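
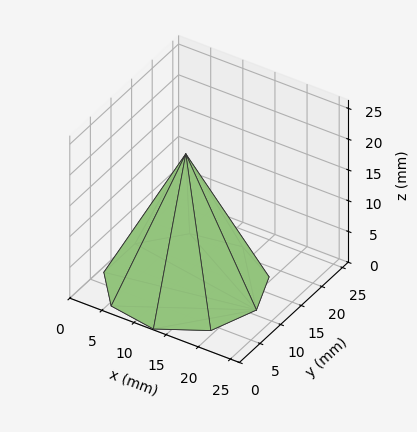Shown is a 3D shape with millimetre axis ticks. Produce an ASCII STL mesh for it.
Reading the render: the shape is a regular 9-sided pyramid, base circumscribed radius ≈ 11 mm, apex at z ≈ 21 mm (dimensions read to the nearest mm from the axis ticks). For the STL, each face is triangulated and given an outward normal.

solid part
  facet normal 0.0000 0.0000 -1.0000
    outer loop
      vertex 12.91 21.83 0.00
      vertex 19.43 18.07 0.00
      vertex 22.00 11.00 0.00
    endloop
  endfacet
  facet normal 0.0000 0.0000 -1.0000
    outer loop
      vertex 5.50 20.53 0.00
      vertex 12.91 21.83 0.00
      vertex 22.00 11.00 0.00
    endloop
  endfacet
  facet normal 0.0000 0.0000 -1.0000
    outer loop
      vertex 0.66 14.76 0.00
      vertex 5.50 20.53 0.00
      vertex 22.00 11.00 0.00
    endloop
  endfacet
  facet normal 0.0000 0.0000 -1.0000
    outer loop
      vertex 0.66 7.24 0.00
      vertex 0.66 14.76 0.00
      vertex 22.00 11.00 0.00
    endloop
  endfacet
  facet normal 0.0000 0.0000 -1.0000
    outer loop
      vertex 5.50 1.47 0.00
      vertex 0.66 7.24 0.00
      vertex 22.00 11.00 0.00
    endloop
  endfacet
  facet normal 0.0000 0.0000 -1.0000
    outer loop
      vertex 12.91 0.17 0.00
      vertex 5.50 1.47 0.00
      vertex 22.00 11.00 0.00
    endloop
  endfacet
  facet normal 0.0000 0.0000 -1.0000
    outer loop
      vertex 19.43 3.93 0.00
      vertex 12.91 0.17 0.00
      vertex 22.00 11.00 0.00
    endloop
  endfacet
  facet normal 0.8432 0.3065 0.4417
    outer loop
      vertex 22.00 11.00 0.00
      vertex 19.43 18.07 0.00
      vertex 11.00 11.00 21.00
    endloop
  endfacet
  facet normal 0.4482 0.7772 0.4416
    outer loop
      vertex 19.43 18.07 0.00
      vertex 12.91 21.83 0.00
      vertex 11.00 11.00 21.00
    endloop
  endfacet
  facet normal -0.1550 0.8837 0.4416
    outer loop
      vertex 12.91 21.83 0.00
      vertex 5.50 20.53 0.00
      vertex 11.00 11.00 21.00
    endloop
  endfacet
  facet normal -0.6874 0.5766 0.4417
    outer loop
      vertex 5.50 20.53 0.00
      vertex 0.66 14.76 0.00
      vertex 11.00 11.00 21.00
    endloop
  endfacet
  facet normal -0.8971 0.0000 0.4417
    outer loop
      vertex 0.66 14.76 0.00
      vertex 0.66 7.24 0.00
      vertex 11.00 11.00 21.00
    endloop
  endfacet
  facet normal -0.6874 -0.5766 0.4417
    outer loop
      vertex 0.66 7.24 0.00
      vertex 5.50 1.47 0.00
      vertex 11.00 11.00 21.00
    endloop
  endfacet
  facet normal -0.1550 -0.8837 0.4416
    outer loop
      vertex 5.50 1.47 0.00
      vertex 12.91 0.17 0.00
      vertex 11.00 11.00 21.00
    endloop
  endfacet
  facet normal 0.4482 -0.7772 0.4416
    outer loop
      vertex 12.91 0.17 0.00
      vertex 19.43 3.93 0.00
      vertex 11.00 11.00 21.00
    endloop
  endfacet
  facet normal 0.8432 -0.3065 0.4417
    outer loop
      vertex 19.43 3.93 0.00
      vertex 22.00 11.00 0.00
      vertex 11.00 11.00 21.00
    endloop
  endfacet
endsolid part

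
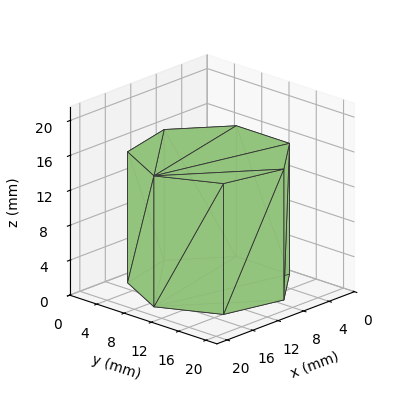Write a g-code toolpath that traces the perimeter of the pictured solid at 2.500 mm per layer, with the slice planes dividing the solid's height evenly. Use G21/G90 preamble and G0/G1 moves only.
Reading the render: the shape is a regular 7-sided prism (a cylinder approximated with 7 flat sides), circumscribed radius ≈ 9 mm, height ≈ 15 mm (dimensions read to the nearest mm from the axis ticks). For the g-code, the solid's height is divided into equal slices at the stated Δz and each level perimeter traced with G1 moves after a G0 lift.

; perimeter-only toolpath
G21 ; units = mm
G90 ; absolute positioning
G28 ; home
; layer 1
G0 Z2.500
G0 X18.000 Y9.000
G1 X14.611 Y16.036
G1 X6.997 Y17.774
G1 X0.891 Y12.905
G1 X0.891 Y5.095
G1 X6.997 Y0.226
G1 X14.611 Y1.964
G1 X18.000 Y9.000
; layer 2
G0 Z5.000
G0 X18.000 Y9.000
G1 X14.611 Y16.036
G1 X6.997 Y17.774
G1 X0.891 Y12.905
G1 X0.891 Y5.095
G1 X6.997 Y0.226
G1 X14.611 Y1.964
G1 X18.000 Y9.000
; layer 3
G0 Z7.500
G0 X18.000 Y9.000
G1 X14.611 Y16.036
G1 X6.997 Y17.774
G1 X0.891 Y12.905
G1 X0.891 Y5.095
G1 X6.997 Y0.226
G1 X14.611 Y1.964
G1 X18.000 Y9.000
; layer 4
G0 Z10.000
G0 X18.000 Y9.000
G1 X14.611 Y16.036
G1 X6.997 Y17.774
G1 X0.891 Y12.905
G1 X0.891 Y5.095
G1 X6.997 Y0.226
G1 X14.611 Y1.964
G1 X18.000 Y9.000
; layer 5
G0 Z12.500
G0 X18.000 Y9.000
G1 X14.611 Y16.036
G1 X6.997 Y17.774
G1 X0.891 Y12.905
G1 X0.891 Y5.095
G1 X6.997 Y0.226
G1 X14.611 Y1.964
G1 X18.000 Y9.000
; layer 6
G0 Z15.000
G0 X18.000 Y9.000
G1 X14.611 Y16.036
G1 X6.997 Y17.774
G1 X0.891 Y12.905
G1 X0.891 Y5.095
G1 X6.997 Y0.226
G1 X14.611 Y1.964
G1 X18.000 Y9.000
M2 ; end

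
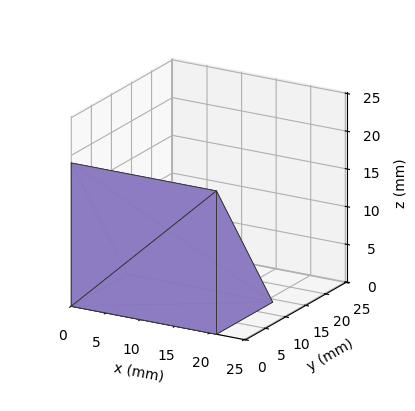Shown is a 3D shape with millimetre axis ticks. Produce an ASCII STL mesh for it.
Reading the render: the shape is a wedge (ramp): 21 × 14 mm base, rising to 19 mm along the y=0 edge and sloping linearly to z=0 at y=14 (dimensions read to the nearest mm from the axis ticks). For the STL, each face is triangulated and given an outward normal.

solid part
  facet normal 0.0000 0.0000 -1.0000
    outer loop
      vertex 21.00 14.00 0.00
      vertex 21.00 0.00 0.00
      vertex 0.00 0.00 0.00
    endloop
  endfacet
  facet normal 0.0000 0.0000 -1.0000
    outer loop
      vertex 0.00 14.00 0.00
      vertex 21.00 14.00 0.00
      vertex 0.00 0.00 0.00
    endloop
  endfacet
  facet normal 0.0000 -1.0000 0.0000
    outer loop
      vertex 0.00 0.00 0.00
      vertex 21.00 0.00 0.00
      vertex 21.00 0.00 19.00
    endloop
  endfacet
  facet normal 0.0000 -1.0000 0.0000
    outer loop
      vertex 0.00 0.00 0.00
      vertex 21.00 0.00 19.00
      vertex 0.00 0.00 19.00
    endloop
  endfacet
  facet normal 0.0000 0.8051 0.5932
    outer loop
      vertex 0.00 0.00 19.00
      vertex 21.00 0.00 19.00
      vertex 21.00 14.00 0.00
    endloop
  endfacet
  facet normal 0.0000 0.8051 0.5932
    outer loop
      vertex 0.00 0.00 19.00
      vertex 21.00 14.00 0.00
      vertex 0.00 14.00 0.00
    endloop
  endfacet
  facet normal -1.0000 0.0000 0.0000
    outer loop
      vertex 0.00 0.00 19.00
      vertex 0.00 14.00 0.00
      vertex 0.00 0.00 0.00
    endloop
  endfacet
  facet normal 1.0000 0.0000 0.0000
    outer loop
      vertex 21.00 0.00 0.00
      vertex 21.00 14.00 0.00
      vertex 21.00 0.00 19.00
    endloop
  endfacet
endsolid part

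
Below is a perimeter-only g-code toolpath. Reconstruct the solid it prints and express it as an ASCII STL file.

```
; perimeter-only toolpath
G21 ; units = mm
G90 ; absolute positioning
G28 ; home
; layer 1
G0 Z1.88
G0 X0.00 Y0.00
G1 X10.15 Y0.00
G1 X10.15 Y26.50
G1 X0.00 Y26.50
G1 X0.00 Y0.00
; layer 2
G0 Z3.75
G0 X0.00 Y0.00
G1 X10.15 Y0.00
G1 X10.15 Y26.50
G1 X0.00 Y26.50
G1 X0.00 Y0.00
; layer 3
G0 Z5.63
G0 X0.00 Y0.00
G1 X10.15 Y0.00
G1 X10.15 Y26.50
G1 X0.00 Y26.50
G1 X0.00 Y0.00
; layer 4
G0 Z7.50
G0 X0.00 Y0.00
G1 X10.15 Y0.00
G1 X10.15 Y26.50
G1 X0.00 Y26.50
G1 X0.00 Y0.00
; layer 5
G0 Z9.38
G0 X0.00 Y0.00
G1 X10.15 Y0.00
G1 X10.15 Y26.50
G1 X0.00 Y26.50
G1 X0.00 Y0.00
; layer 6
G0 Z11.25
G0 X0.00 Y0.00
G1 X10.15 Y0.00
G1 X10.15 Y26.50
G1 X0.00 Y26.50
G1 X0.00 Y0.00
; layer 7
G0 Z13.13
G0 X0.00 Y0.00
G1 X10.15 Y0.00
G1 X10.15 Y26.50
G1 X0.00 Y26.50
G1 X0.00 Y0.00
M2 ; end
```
solid part
  facet normal 0.0000 0.0000 -1.0000
    outer loop
      vertex 10.15 26.50 0.00
      vertex 10.15 0.00 0.00
      vertex 0.00 0.00 0.00
    endloop
  endfacet
  facet normal 0.0000 0.0000 -1.0000
    outer loop
      vertex 0.00 26.50 0.00
      vertex 10.15 26.50 0.00
      vertex 0.00 0.00 0.00
    endloop
  endfacet
  facet normal 0.0000 0.0000 1.0000
    outer loop
      vertex 0.00 0.00 13.13
      vertex 10.15 0.00 13.13
      vertex 10.15 26.50 13.13
    endloop
  endfacet
  facet normal 0.0000 0.0000 1.0000
    outer loop
      vertex 0.00 0.00 13.13
      vertex 10.15 26.50 13.13
      vertex 0.00 26.50 13.13
    endloop
  endfacet
  facet normal 0.0000 -1.0000 0.0000
    outer loop
      vertex 0.00 0.00 0.00
      vertex 10.15 0.00 0.00
      vertex 10.15 0.00 13.13
    endloop
  endfacet
  facet normal 0.0000 -1.0000 0.0000
    outer loop
      vertex 0.00 0.00 0.00
      vertex 10.15 0.00 13.13
      vertex 0.00 0.00 13.13
    endloop
  endfacet
  facet normal 0.0000 1.0000 0.0000
    outer loop
      vertex 10.15 26.50 13.13
      vertex 10.15 26.50 0.00
      vertex 0.00 26.50 0.00
    endloop
  endfacet
  facet normal 0.0000 1.0000 0.0000
    outer loop
      vertex 0.00 26.50 13.13
      vertex 10.15 26.50 13.13
      vertex 0.00 26.50 0.00
    endloop
  endfacet
  facet normal -1.0000 0.0000 0.0000
    outer loop
      vertex 0.00 26.50 13.13
      vertex 0.00 26.50 0.00
      vertex 0.00 0.00 0.00
    endloop
  endfacet
  facet normal -1.0000 0.0000 0.0000
    outer loop
      vertex 0.00 0.00 13.13
      vertex 0.00 26.50 13.13
      vertex 0.00 0.00 0.00
    endloop
  endfacet
  facet normal 1.0000 0.0000 0.0000
    outer loop
      vertex 10.15 0.00 0.00
      vertex 10.15 26.50 0.00
      vertex 10.15 26.50 13.13
    endloop
  endfacet
  facet normal 1.0000 0.0000 0.0000
    outer loop
      vertex 10.15 0.00 0.00
      vertex 10.15 26.50 13.13
      vertex 10.15 0.00 13.13
    endloop
  endfacet
endsolid part

The G0 Z moves step by Δz≈1.88 mm. Every layer's G1 loop is the same polygon, so the solid is a straight extrusion of it from z=0 to z≈13.1. Closing with flat bottom and top caps and triangulating gives 12 facets — a rectangular box, roughly 10.2 × 26.5 mm footprint and 13.1 mm tall.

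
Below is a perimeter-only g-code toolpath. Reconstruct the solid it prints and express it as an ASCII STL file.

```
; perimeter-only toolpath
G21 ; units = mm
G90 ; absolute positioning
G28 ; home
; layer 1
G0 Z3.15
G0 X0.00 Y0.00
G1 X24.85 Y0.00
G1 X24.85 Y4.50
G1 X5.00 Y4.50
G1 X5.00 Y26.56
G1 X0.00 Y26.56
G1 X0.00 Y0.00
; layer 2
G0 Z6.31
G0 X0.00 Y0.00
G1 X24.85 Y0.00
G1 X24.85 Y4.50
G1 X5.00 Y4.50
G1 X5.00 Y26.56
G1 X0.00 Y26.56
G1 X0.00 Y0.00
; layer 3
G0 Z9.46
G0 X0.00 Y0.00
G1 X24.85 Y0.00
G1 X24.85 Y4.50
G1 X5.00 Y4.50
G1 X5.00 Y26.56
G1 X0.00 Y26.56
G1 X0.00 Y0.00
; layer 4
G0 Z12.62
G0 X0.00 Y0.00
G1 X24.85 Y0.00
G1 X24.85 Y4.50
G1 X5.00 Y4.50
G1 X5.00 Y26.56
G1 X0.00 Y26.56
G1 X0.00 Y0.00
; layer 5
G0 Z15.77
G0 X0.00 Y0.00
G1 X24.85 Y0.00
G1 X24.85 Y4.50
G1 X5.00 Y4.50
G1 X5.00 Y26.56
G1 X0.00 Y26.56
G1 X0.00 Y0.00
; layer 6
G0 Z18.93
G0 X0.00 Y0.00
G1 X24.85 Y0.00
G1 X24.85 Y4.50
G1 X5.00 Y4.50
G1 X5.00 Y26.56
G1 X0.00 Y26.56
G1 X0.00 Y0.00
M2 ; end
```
solid part
  facet normal 0.0000 0.0000 -1.0000
    outer loop
      vertex 24.85 4.50 0.00
      vertex 24.85 0.00 0.00
      vertex 0.00 0.00 0.00
    endloop
  endfacet
  facet normal 0.0000 0.0000 -1.0000
    outer loop
      vertex 5.00 4.50 0.00
      vertex 24.85 4.50 0.00
      vertex 0.00 0.00 0.00
    endloop
  endfacet
  facet normal 0.0000 0.0000 -1.0000
    outer loop
      vertex 5.00 26.56 0.00
      vertex 5.00 4.50 0.00
      vertex 0.00 0.00 0.00
    endloop
  endfacet
  facet normal 0.0000 0.0000 -1.0000
    outer loop
      vertex 0.00 26.56 0.00
      vertex 5.00 26.56 0.00
      vertex 0.00 0.00 0.00
    endloop
  endfacet
  facet normal 0.0000 0.0000 1.0000
    outer loop
      vertex 0.00 0.00 18.93
      vertex 24.85 0.00 18.93
      vertex 24.85 4.50 18.93
    endloop
  endfacet
  facet normal 0.0000 0.0000 1.0000
    outer loop
      vertex 0.00 0.00 18.93
      vertex 24.85 4.50 18.93
      vertex 5.00 4.50 18.93
    endloop
  endfacet
  facet normal 0.0000 0.0000 1.0000
    outer loop
      vertex 0.00 0.00 18.93
      vertex 5.00 4.50 18.93
      vertex 5.00 26.56 18.93
    endloop
  endfacet
  facet normal 0.0000 0.0000 1.0000
    outer loop
      vertex 0.00 0.00 18.93
      vertex 5.00 26.56 18.93
      vertex 0.00 26.56 18.93
    endloop
  endfacet
  facet normal 0.0000 -1.0000 0.0000
    outer loop
      vertex 0.00 0.00 0.00
      vertex 24.85 0.00 0.00
      vertex 24.85 0.00 18.93
    endloop
  endfacet
  facet normal 0.0000 -1.0000 0.0000
    outer loop
      vertex 0.00 0.00 0.00
      vertex 24.85 0.00 18.93
      vertex 0.00 0.00 18.93
    endloop
  endfacet
  facet normal 1.0000 0.0000 0.0000
    outer loop
      vertex 24.85 0.00 0.00
      vertex 24.85 4.50 0.00
      vertex 24.85 4.50 18.93
    endloop
  endfacet
  facet normal 1.0000 0.0000 0.0000
    outer loop
      vertex 24.85 0.00 0.00
      vertex 24.85 4.50 18.93
      vertex 24.85 0.00 18.93
    endloop
  endfacet
  facet normal 0.0000 1.0000 0.0000
    outer loop
      vertex 24.85 4.50 0.00
      vertex 5.00 4.50 0.00
      vertex 5.00 4.50 18.93
    endloop
  endfacet
  facet normal 0.0000 1.0000 0.0000
    outer loop
      vertex 24.85 4.50 0.00
      vertex 5.00 4.50 18.93
      vertex 24.85 4.50 18.93
    endloop
  endfacet
  facet normal 1.0000 0.0000 0.0000
    outer loop
      vertex 5.00 4.50 0.00
      vertex 5.00 26.56 0.00
      vertex 5.00 26.56 18.93
    endloop
  endfacet
  facet normal 1.0000 0.0000 0.0000
    outer loop
      vertex 5.00 4.50 0.00
      vertex 5.00 26.56 18.93
      vertex 5.00 4.50 18.93
    endloop
  endfacet
  facet normal 0.0000 1.0000 0.0000
    outer loop
      vertex 5.00 26.56 0.00
      vertex 0.00 26.56 0.00
      vertex 0.00 26.56 18.93
    endloop
  endfacet
  facet normal 0.0000 1.0000 0.0000
    outer loop
      vertex 5.00 26.56 0.00
      vertex 0.00 26.56 18.93
      vertex 5.00 26.56 18.93
    endloop
  endfacet
  facet normal -1.0000 0.0000 0.0000
    outer loop
      vertex 0.00 26.56 0.00
      vertex 0.00 0.00 0.00
      vertex 0.00 0.00 18.93
    endloop
  endfacet
  facet normal -1.0000 0.0000 0.0000
    outer loop
      vertex 0.00 26.56 0.00
      vertex 0.00 0.00 18.93
      vertex 0.00 26.56 18.93
    endloop
  endfacet
endsolid part

The G0 Z moves step by Δz≈3.15 mm. Every layer's G1 loop is the same polygon, so the solid is a straight extrusion of it from z=0 to z≈18.9. Closing with flat bottom and top caps and triangulating gives 20 facets — an L-shaped prism: outer 24.9 × 26.6 mm, arm thicknesses ≈ 4.5 mm (horizontal) and 5 mm (vertical), extruded 18.9 mm in z.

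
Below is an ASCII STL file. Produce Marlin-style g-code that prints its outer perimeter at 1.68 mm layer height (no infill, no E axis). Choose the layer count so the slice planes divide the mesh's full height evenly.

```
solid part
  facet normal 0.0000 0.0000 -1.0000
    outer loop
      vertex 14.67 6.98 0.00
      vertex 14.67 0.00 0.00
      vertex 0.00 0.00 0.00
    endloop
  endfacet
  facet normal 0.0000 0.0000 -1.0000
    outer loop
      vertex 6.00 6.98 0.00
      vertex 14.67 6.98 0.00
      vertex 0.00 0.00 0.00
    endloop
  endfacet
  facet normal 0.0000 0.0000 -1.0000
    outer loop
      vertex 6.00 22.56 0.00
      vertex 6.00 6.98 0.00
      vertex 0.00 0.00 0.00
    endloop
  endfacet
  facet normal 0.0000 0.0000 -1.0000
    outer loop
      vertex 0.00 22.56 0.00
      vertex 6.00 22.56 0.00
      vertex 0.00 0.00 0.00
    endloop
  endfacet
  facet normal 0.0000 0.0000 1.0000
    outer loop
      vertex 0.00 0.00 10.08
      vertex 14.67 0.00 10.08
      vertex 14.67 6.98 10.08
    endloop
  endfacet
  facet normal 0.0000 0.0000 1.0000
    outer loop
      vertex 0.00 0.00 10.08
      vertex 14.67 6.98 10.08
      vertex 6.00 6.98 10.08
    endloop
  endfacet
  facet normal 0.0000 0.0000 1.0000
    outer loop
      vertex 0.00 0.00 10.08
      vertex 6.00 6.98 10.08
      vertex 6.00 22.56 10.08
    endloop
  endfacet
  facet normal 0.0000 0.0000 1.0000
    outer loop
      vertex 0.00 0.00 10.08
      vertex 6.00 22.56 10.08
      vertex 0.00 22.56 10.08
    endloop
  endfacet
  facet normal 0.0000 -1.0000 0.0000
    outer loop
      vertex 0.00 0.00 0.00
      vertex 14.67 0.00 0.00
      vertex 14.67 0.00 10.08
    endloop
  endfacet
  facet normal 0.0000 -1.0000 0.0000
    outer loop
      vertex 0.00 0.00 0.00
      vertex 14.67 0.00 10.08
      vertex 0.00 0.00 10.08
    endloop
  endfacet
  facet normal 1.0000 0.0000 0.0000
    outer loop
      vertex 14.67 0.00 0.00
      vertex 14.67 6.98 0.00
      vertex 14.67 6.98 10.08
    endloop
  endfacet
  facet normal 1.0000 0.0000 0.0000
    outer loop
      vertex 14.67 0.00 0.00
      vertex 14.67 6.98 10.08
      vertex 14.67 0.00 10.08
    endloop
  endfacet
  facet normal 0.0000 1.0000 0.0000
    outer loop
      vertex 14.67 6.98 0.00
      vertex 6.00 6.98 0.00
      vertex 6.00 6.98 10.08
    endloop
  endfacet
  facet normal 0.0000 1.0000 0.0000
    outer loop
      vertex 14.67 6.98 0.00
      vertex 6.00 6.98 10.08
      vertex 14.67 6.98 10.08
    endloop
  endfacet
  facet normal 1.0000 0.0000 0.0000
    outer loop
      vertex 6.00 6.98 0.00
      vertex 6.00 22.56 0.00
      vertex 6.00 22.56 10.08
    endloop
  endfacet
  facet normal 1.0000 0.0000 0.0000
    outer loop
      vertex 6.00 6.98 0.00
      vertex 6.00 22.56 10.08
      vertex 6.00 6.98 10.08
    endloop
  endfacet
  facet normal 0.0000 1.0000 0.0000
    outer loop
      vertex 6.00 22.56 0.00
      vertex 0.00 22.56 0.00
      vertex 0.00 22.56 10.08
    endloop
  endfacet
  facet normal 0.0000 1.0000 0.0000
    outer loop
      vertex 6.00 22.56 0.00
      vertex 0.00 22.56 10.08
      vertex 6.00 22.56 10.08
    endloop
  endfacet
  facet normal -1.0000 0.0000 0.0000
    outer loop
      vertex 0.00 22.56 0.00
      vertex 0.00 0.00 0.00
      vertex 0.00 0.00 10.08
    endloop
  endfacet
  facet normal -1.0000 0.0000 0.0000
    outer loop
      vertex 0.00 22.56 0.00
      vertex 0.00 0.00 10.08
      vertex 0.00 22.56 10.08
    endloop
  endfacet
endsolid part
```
; perimeter-only toolpath
G21 ; units = mm
G90 ; absolute positioning
G28 ; home
; layer 1
G0 Z1.68
G0 X0.00 Y0.00
G1 X14.67 Y0.00
G1 X14.67 Y6.98
G1 X6.00 Y6.98
G1 X6.00 Y22.56
G1 X0.00 Y22.56
G1 X0.00 Y0.00
; layer 2
G0 Z3.36
G0 X0.00 Y0.00
G1 X14.67 Y0.00
G1 X14.67 Y6.98
G1 X6.00 Y6.98
G1 X6.00 Y22.56
G1 X0.00 Y22.56
G1 X0.00 Y0.00
; layer 3
G0 Z5.04
G0 X0.00 Y0.00
G1 X14.67 Y0.00
G1 X14.67 Y6.98
G1 X6.00 Y6.98
G1 X6.00 Y22.56
G1 X0.00 Y22.56
G1 X0.00 Y0.00
; layer 4
G0 Z6.72
G0 X0.00 Y0.00
G1 X14.67 Y0.00
G1 X14.67 Y6.98
G1 X6.00 Y6.98
G1 X6.00 Y22.56
G1 X0.00 Y22.56
G1 X0.00 Y0.00
; layer 5
G0 Z8.40
G0 X0.00 Y0.00
G1 X14.67 Y0.00
G1 X14.67 Y6.98
G1 X6.00 Y6.98
G1 X6.00 Y22.56
G1 X0.00 Y22.56
G1 X0.00 Y0.00
; layer 6
G0 Z10.08
G0 X0.00 Y0.00
G1 X14.67 Y0.00
G1 X14.67 Y6.98
G1 X6.00 Y6.98
G1 X6.00 Y22.56
G1 X0.00 Y22.56
G1 X0.00 Y0.00
M2 ; end

The solid is an L-shaped prism: outer 14.7 × 22.6 mm, arm thicknesses ≈ 6.98 mm (horizontal) and 6 mm (vertical), extruded 10.1 mm in z. Slicing at Δz = 1.68 mm — 6 equal slices spanning the solid's height, so layer i sits at z = i·h/6 — gives 6 non-empty perimeters. Each is a 6-segment closed polygon; G0 lifts to the layer z and rapids to the start vertex, then G1 traces the edges.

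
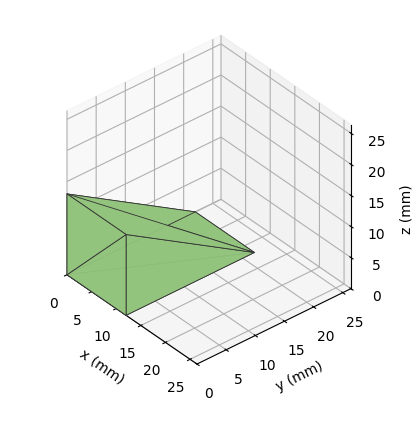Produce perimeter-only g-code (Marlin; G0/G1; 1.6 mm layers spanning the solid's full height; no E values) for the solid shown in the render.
Reading the render: the shape is a wedge (ramp): 12 × 22 mm base, rising to 13 mm along the y=0 edge and sloping linearly to z=0 at y=22 (dimensions read to the nearest mm from the axis ticks). For the g-code, the solid's height is divided into equal slices at the stated Δz and each level perimeter traced with G1 moves after a G0 lift.

; perimeter-only toolpath
G21 ; units = mm
G90 ; absolute positioning
G28 ; home
; layer 1
G0 Z1.6
G0 X0.0 Y0.0
G1 X12.0 Y0.0
G1 X12.0 Y19.2
G1 X0.0 Y19.2
G1 X0.0 Y0.0
; layer 2
G0 Z3.2
G0 X0.0 Y0.0
G1 X12.0 Y0.0
G1 X12.0 Y16.5
G1 X0.0 Y16.5
G1 X0.0 Y0.0
; layer 3
G0 Z4.9
G0 X0.0 Y0.0
G1 X12.0 Y0.0
G1 X12.0 Y13.8
G1 X0.0 Y13.8
G1 X0.0 Y0.0
; layer 4
G0 Z6.5
G0 X0.0 Y0.0
G1 X12.0 Y0.0
G1 X12.0 Y11.0
G1 X0.0 Y11.0
G1 X0.0 Y0.0
; layer 5
G0 Z8.1
G0 X0.0 Y0.0
G1 X12.0 Y0.0
G1 X12.0 Y8.2
G1 X0.0 Y8.2
G1 X0.0 Y0.0
; layer 6
G0 Z9.8
G0 X0.0 Y0.0
G1 X12.0 Y0.0
G1 X12.0 Y5.5
G1 X0.0 Y5.5
G1 X0.0 Y0.0
; layer 7
G0 Z11.4
G0 X0.0 Y0.0
G1 X12.0 Y0.0
G1 X12.0 Y2.8
G1 X0.0 Y2.8
G1 X0.0 Y0.0
M2 ; end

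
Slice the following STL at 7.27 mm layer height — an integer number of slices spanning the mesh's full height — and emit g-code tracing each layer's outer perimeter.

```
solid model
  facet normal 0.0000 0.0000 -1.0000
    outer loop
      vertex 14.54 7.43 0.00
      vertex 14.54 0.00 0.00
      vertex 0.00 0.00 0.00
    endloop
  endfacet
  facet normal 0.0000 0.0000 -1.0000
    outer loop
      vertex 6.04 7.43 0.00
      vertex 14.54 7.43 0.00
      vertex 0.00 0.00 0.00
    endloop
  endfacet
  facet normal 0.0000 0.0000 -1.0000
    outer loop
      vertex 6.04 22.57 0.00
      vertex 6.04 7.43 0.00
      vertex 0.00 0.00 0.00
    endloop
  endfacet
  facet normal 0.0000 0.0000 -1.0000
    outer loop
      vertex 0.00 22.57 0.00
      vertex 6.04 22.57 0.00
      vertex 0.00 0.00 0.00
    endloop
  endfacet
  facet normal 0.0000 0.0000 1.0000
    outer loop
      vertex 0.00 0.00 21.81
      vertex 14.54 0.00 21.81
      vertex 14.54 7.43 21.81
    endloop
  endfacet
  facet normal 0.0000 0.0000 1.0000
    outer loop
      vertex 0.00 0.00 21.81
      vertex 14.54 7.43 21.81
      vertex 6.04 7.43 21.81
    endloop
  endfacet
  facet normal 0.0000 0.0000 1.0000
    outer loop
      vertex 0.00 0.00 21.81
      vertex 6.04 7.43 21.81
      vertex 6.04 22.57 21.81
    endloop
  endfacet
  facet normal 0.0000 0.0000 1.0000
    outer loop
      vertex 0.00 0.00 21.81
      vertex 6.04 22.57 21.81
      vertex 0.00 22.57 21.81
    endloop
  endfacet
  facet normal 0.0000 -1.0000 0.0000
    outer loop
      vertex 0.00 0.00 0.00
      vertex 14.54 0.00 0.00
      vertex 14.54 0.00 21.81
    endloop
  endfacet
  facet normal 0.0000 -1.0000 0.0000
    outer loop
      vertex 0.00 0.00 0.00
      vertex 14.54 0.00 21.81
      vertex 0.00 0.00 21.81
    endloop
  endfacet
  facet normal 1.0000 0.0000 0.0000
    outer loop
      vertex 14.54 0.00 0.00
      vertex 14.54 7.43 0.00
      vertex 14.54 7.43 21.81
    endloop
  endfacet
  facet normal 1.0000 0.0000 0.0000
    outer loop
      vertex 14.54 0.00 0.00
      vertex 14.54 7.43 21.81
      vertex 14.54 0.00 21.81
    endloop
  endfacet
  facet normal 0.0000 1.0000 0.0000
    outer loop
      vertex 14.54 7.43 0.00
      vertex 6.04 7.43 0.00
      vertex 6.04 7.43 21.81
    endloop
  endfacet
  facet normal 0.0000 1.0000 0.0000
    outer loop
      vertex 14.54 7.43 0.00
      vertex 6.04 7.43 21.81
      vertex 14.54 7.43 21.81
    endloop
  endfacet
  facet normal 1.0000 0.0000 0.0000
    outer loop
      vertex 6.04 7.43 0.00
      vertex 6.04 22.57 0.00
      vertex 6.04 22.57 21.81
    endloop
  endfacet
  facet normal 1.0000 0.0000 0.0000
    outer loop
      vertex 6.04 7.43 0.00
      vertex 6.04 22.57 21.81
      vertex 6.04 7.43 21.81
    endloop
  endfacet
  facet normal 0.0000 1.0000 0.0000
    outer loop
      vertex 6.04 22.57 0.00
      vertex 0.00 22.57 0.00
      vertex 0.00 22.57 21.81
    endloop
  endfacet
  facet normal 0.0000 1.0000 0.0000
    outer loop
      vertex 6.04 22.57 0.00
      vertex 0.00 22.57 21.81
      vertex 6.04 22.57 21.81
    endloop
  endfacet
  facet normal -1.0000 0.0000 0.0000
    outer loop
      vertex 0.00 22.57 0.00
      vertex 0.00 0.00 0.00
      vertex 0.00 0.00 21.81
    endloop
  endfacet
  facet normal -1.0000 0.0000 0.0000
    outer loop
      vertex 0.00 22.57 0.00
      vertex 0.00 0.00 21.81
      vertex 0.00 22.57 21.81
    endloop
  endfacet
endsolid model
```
; perimeter-only toolpath
G21 ; units = mm
G90 ; absolute positioning
G28 ; home
; layer 1
G0 Z7.27
G0 X0.00 Y0.00
G1 X14.54 Y0.00
G1 X14.54 Y7.43
G1 X6.04 Y7.43
G1 X6.04 Y22.57
G1 X0.00 Y22.57
G1 X0.00 Y0.00
; layer 2
G0 Z14.54
G0 X0.00 Y0.00
G1 X14.54 Y0.00
G1 X14.54 Y7.43
G1 X6.04 Y7.43
G1 X6.04 Y22.57
G1 X0.00 Y22.57
G1 X0.00 Y0.00
; layer 3
G0 Z21.81
G0 X0.00 Y0.00
G1 X14.54 Y0.00
G1 X14.54 Y7.43
G1 X6.04 Y7.43
G1 X6.04 Y22.57
G1 X0.00 Y22.57
G1 X0.00 Y0.00
M2 ; end

The solid is an L-shaped prism: outer 14.5 × 22.6 mm, arm thicknesses ≈ 7.43 mm (horizontal) and 6.04 mm (vertical), extruded 21.8 mm in z. Slicing at Δz = 7.27 mm — 3 equal slices spanning the solid's height, so layer i sits at z = i·h/3 — gives 3 non-empty perimeters. Each is a 6-segment closed polygon; G0 lifts to the layer z and rapids to the start vertex, then G1 traces the edges.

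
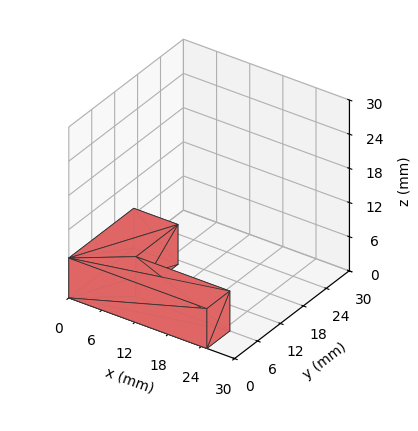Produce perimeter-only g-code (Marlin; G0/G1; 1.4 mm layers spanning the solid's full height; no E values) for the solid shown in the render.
Reading the render: the shape is an L-shaped prism: outer 25 × 17 mm, arm thicknesses ≈ 6 mm (horizontal) and 8 mm (vertical), extruded 7 mm in z (dimensions read to the nearest mm from the axis ticks). For the g-code, the solid's height is divided into equal slices at the stated Δz and each level perimeter traced with G1 moves after a G0 lift.

; perimeter-only toolpath
G21 ; units = mm
G90 ; absolute positioning
G28 ; home
; layer 1
G0 Z1.4
G0 X0.0 Y0.0
G1 X25.0 Y0.0
G1 X25.0 Y6.0
G1 X8.0 Y6.0
G1 X8.0 Y17.0
G1 X0.0 Y17.0
G1 X0.0 Y0.0
; layer 2
G0 Z2.8
G0 X0.0 Y0.0
G1 X25.0 Y0.0
G1 X25.0 Y6.0
G1 X8.0 Y6.0
G1 X8.0 Y17.0
G1 X0.0 Y17.0
G1 X0.0 Y0.0
; layer 3
G0 Z4.2
G0 X0.0 Y0.0
G1 X25.0 Y0.0
G1 X25.0 Y6.0
G1 X8.0 Y6.0
G1 X8.0 Y17.0
G1 X0.0 Y17.0
G1 X0.0 Y0.0
; layer 4
G0 Z5.6
G0 X0.0 Y0.0
G1 X25.0 Y0.0
G1 X25.0 Y6.0
G1 X8.0 Y6.0
G1 X8.0 Y17.0
G1 X0.0 Y17.0
G1 X0.0 Y0.0
; layer 5
G0 Z7.0
G0 X0.0 Y0.0
G1 X25.0 Y0.0
G1 X25.0 Y6.0
G1 X8.0 Y6.0
G1 X8.0 Y17.0
G1 X0.0 Y17.0
G1 X0.0 Y0.0
M2 ; end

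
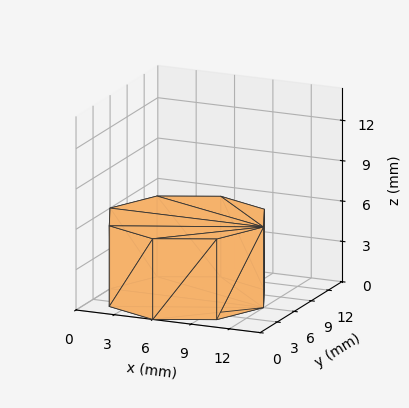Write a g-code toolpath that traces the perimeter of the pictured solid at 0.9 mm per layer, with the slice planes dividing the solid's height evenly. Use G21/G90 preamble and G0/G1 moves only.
Reading the render: the shape is a regular 8-sided prism (a cylinder approximated with 8 flat sides), circumscribed radius ≈ 6 mm, height ≈ 6 mm (dimensions read to the nearest mm from the axis ticks). For the g-code, the solid's height is divided into equal slices at the stated Δz and each level perimeter traced with G1 moves after a G0 lift.

; perimeter-only toolpath
G21 ; units = mm
G90 ; absolute positioning
G28 ; home
; layer 1
G0 Z0.9
G0 X12.0 Y6.0
G1 X10.2 Y10.2
G1 X6.0 Y12.0
G1 X1.8 Y10.2
G1 X0.0 Y6.0
G1 X1.8 Y1.8
G1 X6.0 Y0.0
G1 X10.2 Y1.8
G1 X12.0 Y6.0
; layer 2
G0 Z1.7
G0 X12.0 Y6.0
G1 X10.2 Y10.2
G1 X6.0 Y12.0
G1 X1.8 Y10.2
G1 X0.0 Y6.0
G1 X1.8 Y1.8
G1 X6.0 Y0.0
G1 X10.2 Y1.8
G1 X12.0 Y6.0
; layer 3
G0 Z2.6
G0 X12.0 Y6.0
G1 X10.2 Y10.2
G1 X6.0 Y12.0
G1 X1.8 Y10.2
G1 X0.0 Y6.0
G1 X1.8 Y1.8
G1 X6.0 Y0.0
G1 X10.2 Y1.8
G1 X12.0 Y6.0
; layer 4
G0 Z3.4
G0 X12.0 Y6.0
G1 X10.2 Y10.2
G1 X6.0 Y12.0
G1 X1.8 Y10.2
G1 X0.0 Y6.0
G1 X1.8 Y1.8
G1 X6.0 Y0.0
G1 X10.2 Y1.8
G1 X12.0 Y6.0
; layer 5
G0 Z4.3
G0 X12.0 Y6.0
G1 X10.2 Y10.2
G1 X6.0 Y12.0
G1 X1.8 Y10.2
G1 X0.0 Y6.0
G1 X1.8 Y1.8
G1 X6.0 Y0.0
G1 X10.2 Y1.8
G1 X12.0 Y6.0
; layer 6
G0 Z5.1
G0 X12.0 Y6.0
G1 X10.2 Y10.2
G1 X6.0 Y12.0
G1 X1.8 Y10.2
G1 X0.0 Y6.0
G1 X1.8 Y1.8
G1 X6.0 Y0.0
G1 X10.2 Y1.8
G1 X12.0 Y6.0
; layer 7
G0 Z6.0
G0 X12.0 Y6.0
G1 X10.2 Y10.2
G1 X6.0 Y12.0
G1 X1.8 Y10.2
G1 X0.0 Y6.0
G1 X1.8 Y1.8
G1 X6.0 Y0.0
G1 X10.2 Y1.8
G1 X12.0 Y6.0
M2 ; end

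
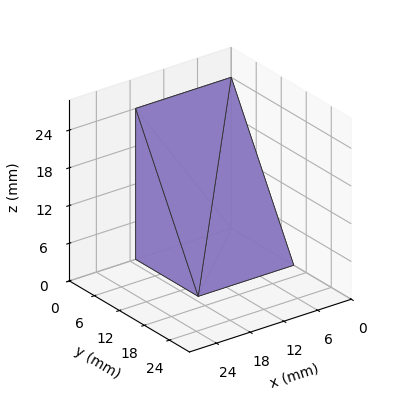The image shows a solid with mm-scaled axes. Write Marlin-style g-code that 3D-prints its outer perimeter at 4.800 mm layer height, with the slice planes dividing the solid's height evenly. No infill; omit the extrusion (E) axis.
Reading the render: the shape is a wedge (ramp): 17 × 15 mm base, rising to 24 mm along the y=0 edge and sloping linearly to z=0 at y=15 (dimensions read to the nearest mm from the axis ticks). For the g-code, the solid's height is divided into equal slices at the stated Δz and each level perimeter traced with G1 moves after a G0 lift.

; perimeter-only toolpath
G21 ; units = mm
G90 ; absolute positioning
G28 ; home
; layer 1
G0 Z4.800
G0 X0.000 Y0.000
G1 X17.000 Y0.000
G1 X17.000 Y12.000
G1 X0.000 Y12.000
G1 X0.000 Y0.000
; layer 2
G0 Z9.600
G0 X0.000 Y0.000
G1 X17.000 Y0.000
G1 X17.000 Y9.000
G1 X0.000 Y9.000
G1 X0.000 Y0.000
; layer 3
G0 Z14.400
G0 X0.000 Y0.000
G1 X17.000 Y0.000
G1 X17.000 Y6.000
G1 X0.000 Y6.000
G1 X0.000 Y0.000
; layer 4
G0 Z19.200
G0 X0.000 Y0.000
G1 X17.000 Y0.000
G1 X17.000 Y3.000
G1 X0.000 Y3.000
G1 X0.000 Y0.000
M2 ; end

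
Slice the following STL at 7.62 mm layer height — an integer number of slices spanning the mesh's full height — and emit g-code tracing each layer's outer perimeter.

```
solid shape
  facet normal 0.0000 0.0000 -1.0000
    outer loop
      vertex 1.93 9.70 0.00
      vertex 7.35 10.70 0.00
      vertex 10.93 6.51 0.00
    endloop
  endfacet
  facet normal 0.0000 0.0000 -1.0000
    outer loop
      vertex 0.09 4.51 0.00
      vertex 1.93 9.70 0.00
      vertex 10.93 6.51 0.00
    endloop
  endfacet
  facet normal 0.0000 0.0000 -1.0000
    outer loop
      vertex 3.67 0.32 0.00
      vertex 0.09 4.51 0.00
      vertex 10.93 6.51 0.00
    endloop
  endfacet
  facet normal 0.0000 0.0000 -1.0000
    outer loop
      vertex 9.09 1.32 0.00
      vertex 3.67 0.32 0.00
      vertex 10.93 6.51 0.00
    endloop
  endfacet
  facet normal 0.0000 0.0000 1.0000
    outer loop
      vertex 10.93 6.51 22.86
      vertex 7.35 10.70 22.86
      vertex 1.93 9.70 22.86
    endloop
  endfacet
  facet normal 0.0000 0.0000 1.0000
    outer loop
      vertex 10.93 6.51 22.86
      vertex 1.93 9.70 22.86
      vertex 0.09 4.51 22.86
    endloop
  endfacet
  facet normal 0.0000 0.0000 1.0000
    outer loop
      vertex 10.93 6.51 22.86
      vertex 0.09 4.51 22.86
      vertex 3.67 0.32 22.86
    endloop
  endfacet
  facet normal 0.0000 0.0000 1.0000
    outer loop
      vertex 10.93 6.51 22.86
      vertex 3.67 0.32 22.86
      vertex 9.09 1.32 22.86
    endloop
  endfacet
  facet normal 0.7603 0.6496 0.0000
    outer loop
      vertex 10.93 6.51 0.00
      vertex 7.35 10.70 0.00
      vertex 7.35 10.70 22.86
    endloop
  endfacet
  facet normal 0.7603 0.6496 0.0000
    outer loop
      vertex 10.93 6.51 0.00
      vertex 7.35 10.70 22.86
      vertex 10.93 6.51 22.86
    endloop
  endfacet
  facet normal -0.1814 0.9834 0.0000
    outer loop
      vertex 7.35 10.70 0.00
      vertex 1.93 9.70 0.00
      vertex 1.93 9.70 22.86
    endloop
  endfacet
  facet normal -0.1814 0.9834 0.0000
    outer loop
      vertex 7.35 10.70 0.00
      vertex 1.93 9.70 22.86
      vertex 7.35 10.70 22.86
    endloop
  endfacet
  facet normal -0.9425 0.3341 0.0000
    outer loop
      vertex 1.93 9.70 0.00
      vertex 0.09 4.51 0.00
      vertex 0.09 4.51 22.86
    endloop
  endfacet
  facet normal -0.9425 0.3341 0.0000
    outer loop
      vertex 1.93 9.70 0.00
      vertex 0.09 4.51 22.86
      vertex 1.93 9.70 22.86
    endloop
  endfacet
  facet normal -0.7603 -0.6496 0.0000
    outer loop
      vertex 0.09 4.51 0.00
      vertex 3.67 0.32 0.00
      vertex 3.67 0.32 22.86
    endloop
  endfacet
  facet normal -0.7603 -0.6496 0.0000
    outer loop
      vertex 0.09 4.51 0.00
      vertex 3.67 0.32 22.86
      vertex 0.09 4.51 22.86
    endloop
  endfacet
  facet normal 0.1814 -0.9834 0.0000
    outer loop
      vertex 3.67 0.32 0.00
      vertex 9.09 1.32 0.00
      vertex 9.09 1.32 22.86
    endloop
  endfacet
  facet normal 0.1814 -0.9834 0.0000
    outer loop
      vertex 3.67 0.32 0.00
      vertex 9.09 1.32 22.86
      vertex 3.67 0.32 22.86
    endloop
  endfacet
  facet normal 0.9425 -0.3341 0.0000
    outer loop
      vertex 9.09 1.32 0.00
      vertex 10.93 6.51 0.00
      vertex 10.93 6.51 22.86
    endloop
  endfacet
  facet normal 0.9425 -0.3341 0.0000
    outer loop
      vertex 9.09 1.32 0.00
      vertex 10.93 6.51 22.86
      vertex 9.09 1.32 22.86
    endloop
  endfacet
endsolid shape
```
; perimeter-only toolpath
G21 ; units = mm
G90 ; absolute positioning
G28 ; home
; layer 1
G0 Z7.62
G0 X10.93 Y6.51
G1 X7.35 Y10.70
G1 X1.93 Y9.70
G1 X0.09 Y4.51
G1 X3.67 Y0.32
G1 X9.09 Y1.32
G1 X10.93 Y6.51
; layer 2
G0 Z15.24
G0 X10.93 Y6.51
G1 X7.35 Y10.70
G1 X1.93 Y9.70
G1 X0.09 Y4.51
G1 X3.67 Y0.32
G1 X9.09 Y1.32
G1 X10.93 Y6.51
; layer 3
G0 Z22.86
G0 X10.93 Y6.51
G1 X7.35 Y10.70
G1 X1.93 Y9.70
G1 X0.09 Y4.51
G1 X3.67 Y0.32
G1 X9.09 Y1.32
G1 X10.93 Y6.51
M2 ; end

The solid is a regular 6-sided prism (a cylinder approximated with 6 flat sides), circumscribed radius ≈ 5.51 mm, height ≈ 22.9 mm. Slicing at Δz = 7.62 mm — 3 equal slices spanning the solid's height, so layer i sits at z = i·h/3 — gives 3 non-empty perimeters. Each is a 6-segment closed polygon; G0 lifts to the layer z and rapids to the start vertex, then G1 traces the edges.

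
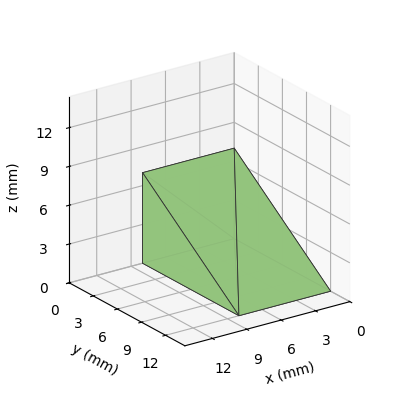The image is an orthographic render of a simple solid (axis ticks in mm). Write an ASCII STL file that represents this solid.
Reading the render: the shape is a wedge (ramp): 8 × 12 mm base, rising to 7 mm along the y=0 edge and sloping linearly to z=0 at y=12 (dimensions read to the nearest mm from the axis ticks). For the STL, each face is triangulated and given an outward normal.

solid part
  facet normal 0.0000 0.0000 -1.0000
    outer loop
      vertex 8.00 12.00 0.00
      vertex 8.00 0.00 0.00
      vertex 0.00 0.00 0.00
    endloop
  endfacet
  facet normal 0.0000 0.0000 -1.0000
    outer loop
      vertex 0.00 12.00 0.00
      vertex 8.00 12.00 0.00
      vertex 0.00 0.00 0.00
    endloop
  endfacet
  facet normal 0.0000 -1.0000 0.0000
    outer loop
      vertex 0.00 0.00 0.00
      vertex 8.00 0.00 0.00
      vertex 8.00 0.00 7.00
    endloop
  endfacet
  facet normal 0.0000 -1.0000 0.0000
    outer loop
      vertex 0.00 0.00 0.00
      vertex 8.00 0.00 7.00
      vertex 0.00 0.00 7.00
    endloop
  endfacet
  facet normal 0.0000 0.5039 0.8638
    outer loop
      vertex 0.00 0.00 7.00
      vertex 8.00 0.00 7.00
      vertex 8.00 12.00 0.00
    endloop
  endfacet
  facet normal 0.0000 0.5039 0.8638
    outer loop
      vertex 0.00 0.00 7.00
      vertex 8.00 12.00 0.00
      vertex 0.00 12.00 0.00
    endloop
  endfacet
  facet normal -1.0000 0.0000 0.0000
    outer loop
      vertex 0.00 0.00 7.00
      vertex 0.00 12.00 0.00
      vertex 0.00 0.00 0.00
    endloop
  endfacet
  facet normal 1.0000 0.0000 0.0000
    outer loop
      vertex 8.00 0.00 0.00
      vertex 8.00 12.00 0.00
      vertex 8.00 0.00 7.00
    endloop
  endfacet
endsolid part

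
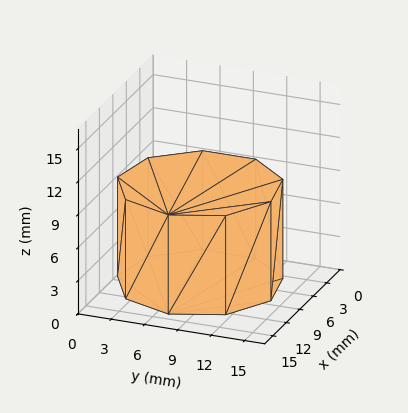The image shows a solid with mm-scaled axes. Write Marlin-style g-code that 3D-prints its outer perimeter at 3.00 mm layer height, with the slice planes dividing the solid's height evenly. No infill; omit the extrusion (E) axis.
Reading the render: the shape is a regular 9-sided prism (a cylinder approximated with 9 flat sides), circumscribed radius ≈ 7 mm, height ≈ 9 mm (dimensions read to the nearest mm from the axis ticks). For the g-code, the solid's height is divided into equal slices at the stated Δz and each level perimeter traced with G1 moves after a G0 lift.

; perimeter-only toolpath
G21 ; units = mm
G90 ; absolute positioning
G28 ; home
; layer 1
G0 Z3.00
G0 X14.00 Y7.00
G1 X12.36 Y11.50
G1 X8.22 Y13.89
G1 X3.50 Y13.06
G1 X0.42 Y9.39
G1 X0.42 Y4.61
G1 X3.50 Y0.94
G1 X8.22 Y0.11
G1 X12.36 Y2.50
G1 X14.00 Y7.00
; layer 2
G0 Z6.00
G0 X14.00 Y7.00
G1 X12.36 Y11.50
G1 X8.22 Y13.89
G1 X3.50 Y13.06
G1 X0.42 Y9.39
G1 X0.42 Y4.61
G1 X3.50 Y0.94
G1 X8.22 Y0.11
G1 X12.36 Y2.50
G1 X14.00 Y7.00
; layer 3
G0 Z9.00
G0 X14.00 Y7.00
G1 X12.36 Y11.50
G1 X8.22 Y13.89
G1 X3.50 Y13.06
G1 X0.42 Y9.39
G1 X0.42 Y4.61
G1 X3.50 Y0.94
G1 X8.22 Y0.11
G1 X12.36 Y2.50
G1 X14.00 Y7.00
M2 ; end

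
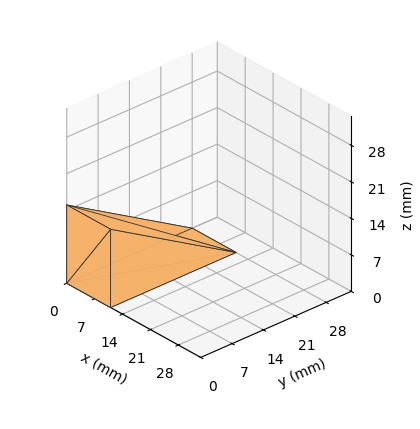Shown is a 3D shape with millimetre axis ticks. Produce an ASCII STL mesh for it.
Reading the render: the shape is a wedge (ramp): 11 × 28 mm base, rising to 15 mm along the y=0 edge and sloping linearly to z=0 at y=28 (dimensions read to the nearest mm from the axis ticks). For the STL, each face is triangulated and given an outward normal.

solid part
  facet normal 0.0000 0.0000 -1.0000
    outer loop
      vertex 11.0 28.0 0.0
      vertex 11.0 0.0 0.0
      vertex 0.0 0.0 0.0
    endloop
  endfacet
  facet normal 0.0000 0.0000 -1.0000
    outer loop
      vertex 0.0 28.0 0.0
      vertex 11.0 28.0 0.0
      vertex 0.0 0.0 0.0
    endloop
  endfacet
  facet normal 0.0000 -1.0000 0.0000
    outer loop
      vertex 0.0 0.0 0.0
      vertex 11.0 0.0 0.0
      vertex 11.0 0.0 15.0
    endloop
  endfacet
  facet normal 0.0000 -1.0000 0.0000
    outer loop
      vertex 0.0 0.0 0.0
      vertex 11.0 0.0 15.0
      vertex 0.0 0.0 15.0
    endloop
  endfacet
  facet normal 0.0000 0.4722 0.8815
    outer loop
      vertex 0.0 0.0 15.0
      vertex 11.0 0.0 15.0
      vertex 11.0 28.0 0.0
    endloop
  endfacet
  facet normal 0.0000 0.4722 0.8815
    outer loop
      vertex 0.0 0.0 15.0
      vertex 11.0 28.0 0.0
      vertex 0.0 28.0 0.0
    endloop
  endfacet
  facet normal -1.0000 0.0000 0.0000
    outer loop
      vertex 0.0 0.0 15.0
      vertex 0.0 28.0 0.0
      vertex 0.0 0.0 0.0
    endloop
  endfacet
  facet normal 1.0000 0.0000 0.0000
    outer loop
      vertex 11.0 0.0 0.0
      vertex 11.0 28.0 0.0
      vertex 11.0 0.0 15.0
    endloop
  endfacet
endsolid part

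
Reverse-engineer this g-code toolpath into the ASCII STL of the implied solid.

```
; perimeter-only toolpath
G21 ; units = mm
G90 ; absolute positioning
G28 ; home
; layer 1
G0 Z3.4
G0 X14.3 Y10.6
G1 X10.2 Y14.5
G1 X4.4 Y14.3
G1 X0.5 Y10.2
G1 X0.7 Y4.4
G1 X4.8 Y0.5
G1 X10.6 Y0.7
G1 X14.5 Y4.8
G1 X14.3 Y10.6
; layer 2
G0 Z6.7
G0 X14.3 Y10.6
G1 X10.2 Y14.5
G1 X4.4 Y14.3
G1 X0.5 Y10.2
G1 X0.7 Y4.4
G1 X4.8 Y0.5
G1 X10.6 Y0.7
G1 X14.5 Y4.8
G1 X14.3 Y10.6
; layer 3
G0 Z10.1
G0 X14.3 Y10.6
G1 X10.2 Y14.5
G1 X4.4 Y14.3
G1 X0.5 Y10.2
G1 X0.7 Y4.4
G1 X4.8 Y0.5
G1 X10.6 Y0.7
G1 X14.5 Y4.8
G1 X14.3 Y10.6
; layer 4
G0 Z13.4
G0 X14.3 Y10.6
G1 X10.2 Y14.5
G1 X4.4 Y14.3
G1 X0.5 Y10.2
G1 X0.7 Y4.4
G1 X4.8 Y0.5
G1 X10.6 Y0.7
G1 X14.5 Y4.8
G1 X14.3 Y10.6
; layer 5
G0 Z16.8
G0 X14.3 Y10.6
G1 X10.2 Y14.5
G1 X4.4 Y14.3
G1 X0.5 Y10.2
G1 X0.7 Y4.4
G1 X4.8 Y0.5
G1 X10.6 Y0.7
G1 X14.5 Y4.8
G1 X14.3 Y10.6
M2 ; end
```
solid part
  facet normal 0.0000 0.0000 -1.0000
    outer loop
      vertex 4.4 14.3 0.0
      vertex 10.2 14.5 0.0
      vertex 14.3 10.6 0.0
    endloop
  endfacet
  facet normal 0.0000 0.0000 -1.0000
    outer loop
      vertex 0.5 10.2 0.0
      vertex 4.4 14.3 0.0
      vertex 14.3 10.6 0.0
    endloop
  endfacet
  facet normal 0.0000 0.0000 -1.0000
    outer loop
      vertex 0.7 4.4 0.0
      vertex 0.5 10.2 0.0
      vertex 14.3 10.6 0.0
    endloop
  endfacet
  facet normal 0.0000 0.0000 -1.0000
    outer loop
      vertex 4.8 0.5 0.0
      vertex 0.7 4.4 0.0
      vertex 14.3 10.6 0.0
    endloop
  endfacet
  facet normal 0.0000 0.0000 -1.0000
    outer loop
      vertex 10.6 0.7 0.0
      vertex 4.8 0.5 0.0
      vertex 14.3 10.6 0.0
    endloop
  endfacet
  facet normal 0.0000 0.0000 -1.0000
    outer loop
      vertex 14.5 4.8 0.0
      vertex 10.6 0.7 0.0
      vertex 14.3 10.6 0.0
    endloop
  endfacet
  facet normal 0.0000 0.0000 1.0000
    outer loop
      vertex 14.3 10.6 16.8
      vertex 10.2 14.5 16.8
      vertex 4.4 14.3 16.8
    endloop
  endfacet
  facet normal 0.0000 0.0000 1.0000
    outer loop
      vertex 14.3 10.6 16.8
      vertex 4.4 14.3 16.8
      vertex 0.5 10.2 16.8
    endloop
  endfacet
  facet normal 0.0000 0.0000 1.0000
    outer loop
      vertex 14.3 10.6 16.8
      vertex 0.5 10.2 16.8
      vertex 0.7 4.4 16.8
    endloop
  endfacet
  facet normal 0.0000 0.0000 1.0000
    outer loop
      vertex 14.3 10.6 16.8
      vertex 0.7 4.4 16.8
      vertex 4.8 0.5 16.8
    endloop
  endfacet
  facet normal 0.0000 0.0000 1.0000
    outer loop
      vertex 14.3 10.6 16.8
      vertex 4.8 0.5 16.8
      vertex 10.6 0.7 16.8
    endloop
  endfacet
  facet normal 0.0000 0.0000 1.0000
    outer loop
      vertex 14.3 10.6 16.8
      vertex 10.6 0.7 16.8
      vertex 14.5 4.8 16.8
    endloop
  endfacet
  facet normal 0.6892 0.7246 0.0000
    outer loop
      vertex 14.3 10.6 0.0
      vertex 10.2 14.5 0.0
      vertex 10.2 14.5 16.8
    endloop
  endfacet
  facet normal 0.6892 0.7246 0.0000
    outer loop
      vertex 14.3 10.6 0.0
      vertex 10.2 14.5 16.8
      vertex 14.3 10.6 16.8
    endloop
  endfacet
  facet normal -0.0345 0.9994 0.0000
    outer loop
      vertex 10.2 14.5 0.0
      vertex 4.4 14.3 0.0
      vertex 4.4 14.3 16.8
    endloop
  endfacet
  facet normal -0.0345 0.9994 0.0000
    outer loop
      vertex 10.2 14.5 0.0
      vertex 4.4 14.3 16.8
      vertex 10.2 14.5 16.8
    endloop
  endfacet
  facet normal -0.7246 0.6892 0.0000
    outer loop
      vertex 4.4 14.3 0.0
      vertex 0.5 10.2 0.0
      vertex 0.5 10.2 16.8
    endloop
  endfacet
  facet normal -0.7246 0.6892 0.0000
    outer loop
      vertex 4.4 14.3 0.0
      vertex 0.5 10.2 16.8
      vertex 4.4 14.3 16.8
    endloop
  endfacet
  facet normal -0.9994 -0.0345 0.0000
    outer loop
      vertex 0.5 10.2 0.0
      vertex 0.7 4.4 0.0
      vertex 0.7 4.4 16.8
    endloop
  endfacet
  facet normal -0.9994 -0.0345 0.0000
    outer loop
      vertex 0.5 10.2 0.0
      vertex 0.7 4.4 16.8
      vertex 0.5 10.2 16.8
    endloop
  endfacet
  facet normal -0.6892 -0.7246 0.0000
    outer loop
      vertex 0.7 4.4 0.0
      vertex 4.8 0.5 0.0
      vertex 4.8 0.5 16.8
    endloop
  endfacet
  facet normal -0.6892 -0.7246 0.0000
    outer loop
      vertex 0.7 4.4 0.0
      vertex 4.8 0.5 16.8
      vertex 0.7 4.4 16.8
    endloop
  endfacet
  facet normal 0.0345 -0.9994 0.0000
    outer loop
      vertex 4.8 0.5 0.0
      vertex 10.6 0.7 0.0
      vertex 10.6 0.7 16.8
    endloop
  endfacet
  facet normal 0.0345 -0.9994 0.0000
    outer loop
      vertex 4.8 0.5 0.0
      vertex 10.6 0.7 16.8
      vertex 4.8 0.5 16.8
    endloop
  endfacet
  facet normal 0.7246 -0.6892 0.0000
    outer loop
      vertex 10.6 0.7 0.0
      vertex 14.5 4.8 0.0
      vertex 14.5 4.8 16.8
    endloop
  endfacet
  facet normal 0.7246 -0.6892 0.0000
    outer loop
      vertex 10.6 0.7 0.0
      vertex 14.5 4.8 16.8
      vertex 10.6 0.7 16.8
    endloop
  endfacet
  facet normal 0.9994 0.0345 0.0000
    outer loop
      vertex 14.5 4.8 0.0
      vertex 14.3 10.6 0.0
      vertex 14.3 10.6 16.8
    endloop
  endfacet
  facet normal 0.9994 0.0345 0.0000
    outer loop
      vertex 14.5 4.8 0.0
      vertex 14.3 10.6 16.8
      vertex 14.5 4.8 16.8
    endloop
  endfacet
endsolid part

The G0 Z moves step by Δz≈3.4 mm. Every layer's G1 loop is the same polygon, so the solid is a straight extrusion of it from z=0 to z≈16.8. Closing with flat bottom and top caps and triangulating gives 28 facets — a regular 8-sided prism (a cylinder approximated with 8 flat sides), circumscribed radius ≈ 7.5 mm, height ≈ 16.8 mm.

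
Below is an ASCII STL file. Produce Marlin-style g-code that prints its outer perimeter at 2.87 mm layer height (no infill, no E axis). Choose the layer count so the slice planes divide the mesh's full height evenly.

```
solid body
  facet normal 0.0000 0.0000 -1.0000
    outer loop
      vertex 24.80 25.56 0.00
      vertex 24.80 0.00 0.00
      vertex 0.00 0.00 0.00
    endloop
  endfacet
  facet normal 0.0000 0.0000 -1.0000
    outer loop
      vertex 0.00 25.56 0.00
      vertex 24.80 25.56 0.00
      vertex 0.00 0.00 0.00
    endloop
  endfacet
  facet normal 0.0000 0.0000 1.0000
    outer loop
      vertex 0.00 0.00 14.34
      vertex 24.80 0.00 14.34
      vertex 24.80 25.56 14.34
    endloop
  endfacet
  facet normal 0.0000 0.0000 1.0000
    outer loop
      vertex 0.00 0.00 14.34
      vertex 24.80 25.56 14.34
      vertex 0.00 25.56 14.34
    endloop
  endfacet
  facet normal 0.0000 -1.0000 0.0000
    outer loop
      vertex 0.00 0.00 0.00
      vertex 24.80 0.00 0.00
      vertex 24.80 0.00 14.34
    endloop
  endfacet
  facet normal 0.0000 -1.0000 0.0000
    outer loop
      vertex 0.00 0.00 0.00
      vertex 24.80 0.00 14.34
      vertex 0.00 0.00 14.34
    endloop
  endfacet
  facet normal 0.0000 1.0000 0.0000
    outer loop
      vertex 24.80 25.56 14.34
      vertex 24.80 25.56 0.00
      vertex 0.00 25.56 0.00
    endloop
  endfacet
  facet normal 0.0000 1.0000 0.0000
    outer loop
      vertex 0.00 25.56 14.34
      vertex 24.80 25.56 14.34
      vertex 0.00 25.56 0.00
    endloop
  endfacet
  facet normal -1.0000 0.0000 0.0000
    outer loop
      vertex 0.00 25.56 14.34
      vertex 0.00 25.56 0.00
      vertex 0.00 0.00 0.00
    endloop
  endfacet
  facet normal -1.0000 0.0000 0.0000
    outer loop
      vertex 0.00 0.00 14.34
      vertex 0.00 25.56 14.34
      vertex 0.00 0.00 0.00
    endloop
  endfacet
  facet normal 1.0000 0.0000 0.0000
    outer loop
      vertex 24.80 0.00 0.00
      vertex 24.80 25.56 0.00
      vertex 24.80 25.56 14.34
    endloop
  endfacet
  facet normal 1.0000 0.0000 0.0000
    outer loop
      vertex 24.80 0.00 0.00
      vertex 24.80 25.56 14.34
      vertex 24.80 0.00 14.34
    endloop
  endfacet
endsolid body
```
; perimeter-only toolpath
G21 ; units = mm
G90 ; absolute positioning
G28 ; home
; layer 1
G0 Z2.87
G0 X0.00 Y0.00
G1 X24.80 Y0.00
G1 X24.80 Y25.56
G1 X0.00 Y25.56
G1 X0.00 Y0.00
; layer 2
G0 Z5.74
G0 X0.00 Y0.00
G1 X24.80 Y0.00
G1 X24.80 Y25.56
G1 X0.00 Y25.56
G1 X0.00 Y0.00
; layer 3
G0 Z8.60
G0 X0.00 Y0.00
G1 X24.80 Y0.00
G1 X24.80 Y25.56
G1 X0.00 Y25.56
G1 X0.00 Y0.00
; layer 4
G0 Z11.47
G0 X0.00 Y0.00
G1 X24.80 Y0.00
G1 X24.80 Y25.56
G1 X0.00 Y25.56
G1 X0.00 Y0.00
; layer 5
G0 Z14.34
G0 X0.00 Y0.00
G1 X24.80 Y0.00
G1 X24.80 Y25.56
G1 X0.00 Y25.56
G1 X0.00 Y0.00
M2 ; end

The solid is a rectangular box, roughly 24.8 × 25.6 mm footprint and 14.3 mm tall. Slicing at Δz = 2.87 mm — 5 equal slices spanning the solid's height, so layer i sits at z = i·h/5 — gives 5 non-empty perimeters. Each is a 4-segment closed polygon; G0 lifts to the layer z and rapids to the start vertex, then G1 traces the edges.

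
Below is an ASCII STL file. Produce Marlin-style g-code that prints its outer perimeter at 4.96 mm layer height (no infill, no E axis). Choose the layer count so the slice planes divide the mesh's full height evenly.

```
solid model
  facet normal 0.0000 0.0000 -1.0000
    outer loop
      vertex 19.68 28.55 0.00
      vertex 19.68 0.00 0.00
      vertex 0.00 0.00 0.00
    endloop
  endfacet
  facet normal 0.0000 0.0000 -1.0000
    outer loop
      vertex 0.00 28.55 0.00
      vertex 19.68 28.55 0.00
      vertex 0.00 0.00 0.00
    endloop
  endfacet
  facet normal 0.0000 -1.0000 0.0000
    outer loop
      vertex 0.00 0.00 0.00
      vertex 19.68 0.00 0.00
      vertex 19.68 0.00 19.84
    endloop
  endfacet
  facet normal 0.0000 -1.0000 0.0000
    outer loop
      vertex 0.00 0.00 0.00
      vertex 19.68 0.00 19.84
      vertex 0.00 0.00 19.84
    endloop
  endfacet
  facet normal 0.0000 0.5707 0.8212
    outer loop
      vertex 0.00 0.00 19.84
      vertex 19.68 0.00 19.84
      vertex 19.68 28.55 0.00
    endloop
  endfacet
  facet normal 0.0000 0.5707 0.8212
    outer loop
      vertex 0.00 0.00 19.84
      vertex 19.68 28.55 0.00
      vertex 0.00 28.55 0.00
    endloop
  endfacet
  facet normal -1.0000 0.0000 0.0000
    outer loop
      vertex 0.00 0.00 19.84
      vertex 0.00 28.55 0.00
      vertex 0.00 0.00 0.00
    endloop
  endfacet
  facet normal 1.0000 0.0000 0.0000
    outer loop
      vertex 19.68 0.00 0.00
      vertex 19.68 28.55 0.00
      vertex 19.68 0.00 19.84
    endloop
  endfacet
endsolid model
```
; perimeter-only toolpath
G21 ; units = mm
G90 ; absolute positioning
G28 ; home
; layer 1
G0 Z4.96
G0 X0.00 Y0.00
G1 X19.68 Y0.00
G1 X19.68 Y21.41
G1 X0.00 Y21.41
G1 X0.00 Y0.00
; layer 2
G0 Z9.92
G0 X0.00 Y0.00
G1 X19.68 Y0.00
G1 X19.68 Y14.28
G1 X0.00 Y14.28
G1 X0.00 Y0.00
; layer 3
G0 Z14.88
G0 X0.00 Y0.00
G1 X19.68 Y0.00
G1 X19.68 Y7.14
G1 X0.00 Y7.14
G1 X0.00 Y0.00
M2 ; end

The solid is a wedge (ramp): 19.7 × 28.6 mm base, rising to 19.8 mm along the y=0 edge and sloping linearly to z=0 at y=28.6. Slicing at Δz = 4.96 mm — 4 equal slices spanning the solid's height, so layer i sits at z = i·h/4 — gives 3 non-empty perimeters. Each is a 4-segment closed polygon; G0 lifts to the layer z and rapids to the start vertex, then G1 traces the edges. The cross-section shrinks linearly with z (the slice at the apex is degenerate and omitted).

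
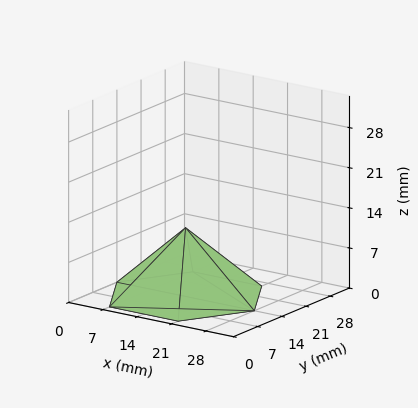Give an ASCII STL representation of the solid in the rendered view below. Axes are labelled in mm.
Reading the render: the shape is a regular 6-sided pyramid, base circumscribed radius ≈ 14 mm, apex at z ≈ 12 mm (dimensions read to the nearest mm from the axis ticks). For the STL, each face is triangulated and given an outward normal.

solid part
  facet normal 0.0000 0.0000 -1.0000
    outer loop
      vertex 7.0 26.1 0.0
      vertex 21.0 26.1 0.0
      vertex 28.0 14.0 0.0
    endloop
  endfacet
  facet normal 0.0000 0.0000 -1.0000
    outer loop
      vertex 0.0 14.0 0.0
      vertex 7.0 26.1 0.0
      vertex 28.0 14.0 0.0
    endloop
  endfacet
  facet normal 0.0000 0.0000 -1.0000
    outer loop
      vertex 7.0 1.9 0.0
      vertex 0.0 14.0 0.0
      vertex 28.0 14.0 0.0
    endloop
  endfacet
  facet normal 0.0000 0.0000 -1.0000
    outer loop
      vertex 21.0 1.9 0.0
      vertex 7.0 1.9 0.0
      vertex 28.0 14.0 0.0
    endloop
  endfacet
  facet normal 0.6091 0.3523 0.7106
    outer loop
      vertex 28.0 14.0 0.0
      vertex 21.0 26.1 0.0
      vertex 14.0 14.0 12.0
    endloop
  endfacet
  facet normal 0.0000 0.7042 0.7100
    outer loop
      vertex 21.0 26.1 0.0
      vertex 7.0 26.1 0.0
      vertex 14.0 14.0 12.0
    endloop
  endfacet
  facet normal -0.6091 0.3523 0.7106
    outer loop
      vertex 7.0 26.1 0.0
      vertex 0.0 14.0 0.0
      vertex 14.0 14.0 12.0
    endloop
  endfacet
  facet normal -0.6091 -0.3523 0.7106
    outer loop
      vertex 0.0 14.0 0.0
      vertex 7.0 1.9 0.0
      vertex 14.0 14.0 12.0
    endloop
  endfacet
  facet normal 0.0000 -0.7042 0.7100
    outer loop
      vertex 7.0 1.9 0.0
      vertex 21.0 1.9 0.0
      vertex 14.0 14.0 12.0
    endloop
  endfacet
  facet normal 0.6091 -0.3523 0.7106
    outer loop
      vertex 21.0 1.9 0.0
      vertex 28.0 14.0 0.0
      vertex 14.0 14.0 12.0
    endloop
  endfacet
endsolid part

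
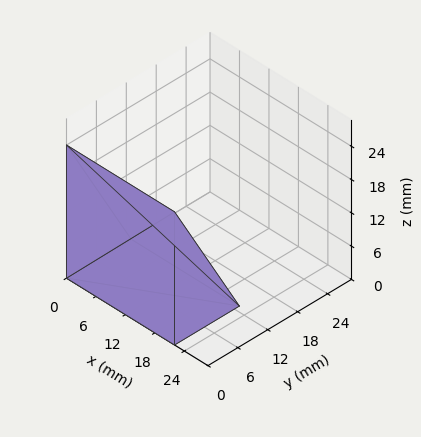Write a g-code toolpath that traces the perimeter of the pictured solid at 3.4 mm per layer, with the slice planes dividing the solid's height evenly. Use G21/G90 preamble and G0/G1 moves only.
Reading the render: the shape is a wedge (ramp): 22 × 13 mm base, rising to 24 mm along the y=0 edge and sloping linearly to z=0 at y=13 (dimensions read to the nearest mm from the axis ticks). For the g-code, the solid's height is divided into equal slices at the stated Δz and each level perimeter traced with G1 moves after a G0 lift.

; perimeter-only toolpath
G21 ; units = mm
G90 ; absolute positioning
G28 ; home
; layer 1
G0 Z3.4
G0 X0.0 Y0.0
G1 X22.0 Y0.0
G1 X22.0 Y11.1
G1 X0.0 Y11.1
G1 X0.0 Y0.0
; layer 2
G0 Z6.9
G0 X0.0 Y0.0
G1 X22.0 Y0.0
G1 X22.0 Y9.3
G1 X0.0 Y9.3
G1 X0.0 Y0.0
; layer 3
G0 Z10.3
G0 X0.0 Y0.0
G1 X22.0 Y0.0
G1 X22.0 Y7.4
G1 X0.0 Y7.4
G1 X0.0 Y0.0
; layer 4
G0 Z13.7
G0 X0.0 Y0.0
G1 X22.0 Y0.0
G1 X22.0 Y5.6
G1 X0.0 Y5.6
G1 X0.0 Y0.0
; layer 5
G0 Z17.1
G0 X0.0 Y0.0
G1 X22.0 Y0.0
G1 X22.0 Y3.7
G1 X0.0 Y3.7
G1 X0.0 Y0.0
; layer 6
G0 Z20.6
G0 X0.0 Y0.0
G1 X22.0 Y0.0
G1 X22.0 Y1.9
G1 X0.0 Y1.9
G1 X0.0 Y0.0
M2 ; end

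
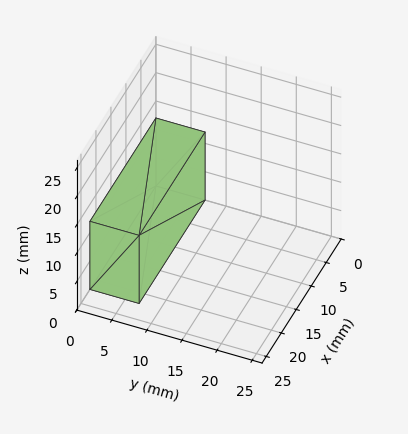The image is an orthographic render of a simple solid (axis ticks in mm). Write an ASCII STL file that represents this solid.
Reading the render: the shape is a rectangular box, roughly 22 × 7 mm footprint and 12 mm tall (dimensions read to the nearest mm from the axis ticks). For the STL, each face is triangulated and given an outward normal.

solid part
  facet normal 0.0000 0.0000 -1.0000
    outer loop
      vertex 22.00 7.00 0.00
      vertex 22.00 0.00 0.00
      vertex 0.00 0.00 0.00
    endloop
  endfacet
  facet normal 0.0000 0.0000 -1.0000
    outer loop
      vertex 0.00 7.00 0.00
      vertex 22.00 7.00 0.00
      vertex 0.00 0.00 0.00
    endloop
  endfacet
  facet normal 0.0000 0.0000 1.0000
    outer loop
      vertex 0.00 0.00 12.00
      vertex 22.00 0.00 12.00
      vertex 22.00 7.00 12.00
    endloop
  endfacet
  facet normal 0.0000 0.0000 1.0000
    outer loop
      vertex 0.00 0.00 12.00
      vertex 22.00 7.00 12.00
      vertex 0.00 7.00 12.00
    endloop
  endfacet
  facet normal 0.0000 -1.0000 0.0000
    outer loop
      vertex 0.00 0.00 0.00
      vertex 22.00 0.00 0.00
      vertex 22.00 0.00 12.00
    endloop
  endfacet
  facet normal 0.0000 -1.0000 0.0000
    outer loop
      vertex 0.00 0.00 0.00
      vertex 22.00 0.00 12.00
      vertex 0.00 0.00 12.00
    endloop
  endfacet
  facet normal 0.0000 1.0000 0.0000
    outer loop
      vertex 22.00 7.00 12.00
      vertex 22.00 7.00 0.00
      vertex 0.00 7.00 0.00
    endloop
  endfacet
  facet normal 0.0000 1.0000 0.0000
    outer loop
      vertex 0.00 7.00 12.00
      vertex 22.00 7.00 12.00
      vertex 0.00 7.00 0.00
    endloop
  endfacet
  facet normal -1.0000 0.0000 0.0000
    outer loop
      vertex 0.00 7.00 12.00
      vertex 0.00 7.00 0.00
      vertex 0.00 0.00 0.00
    endloop
  endfacet
  facet normal -1.0000 0.0000 0.0000
    outer loop
      vertex 0.00 0.00 12.00
      vertex 0.00 7.00 12.00
      vertex 0.00 0.00 0.00
    endloop
  endfacet
  facet normal 1.0000 0.0000 0.0000
    outer loop
      vertex 22.00 0.00 0.00
      vertex 22.00 7.00 0.00
      vertex 22.00 7.00 12.00
    endloop
  endfacet
  facet normal 1.0000 0.0000 0.0000
    outer loop
      vertex 22.00 0.00 0.00
      vertex 22.00 7.00 12.00
      vertex 22.00 0.00 12.00
    endloop
  endfacet
endsolid part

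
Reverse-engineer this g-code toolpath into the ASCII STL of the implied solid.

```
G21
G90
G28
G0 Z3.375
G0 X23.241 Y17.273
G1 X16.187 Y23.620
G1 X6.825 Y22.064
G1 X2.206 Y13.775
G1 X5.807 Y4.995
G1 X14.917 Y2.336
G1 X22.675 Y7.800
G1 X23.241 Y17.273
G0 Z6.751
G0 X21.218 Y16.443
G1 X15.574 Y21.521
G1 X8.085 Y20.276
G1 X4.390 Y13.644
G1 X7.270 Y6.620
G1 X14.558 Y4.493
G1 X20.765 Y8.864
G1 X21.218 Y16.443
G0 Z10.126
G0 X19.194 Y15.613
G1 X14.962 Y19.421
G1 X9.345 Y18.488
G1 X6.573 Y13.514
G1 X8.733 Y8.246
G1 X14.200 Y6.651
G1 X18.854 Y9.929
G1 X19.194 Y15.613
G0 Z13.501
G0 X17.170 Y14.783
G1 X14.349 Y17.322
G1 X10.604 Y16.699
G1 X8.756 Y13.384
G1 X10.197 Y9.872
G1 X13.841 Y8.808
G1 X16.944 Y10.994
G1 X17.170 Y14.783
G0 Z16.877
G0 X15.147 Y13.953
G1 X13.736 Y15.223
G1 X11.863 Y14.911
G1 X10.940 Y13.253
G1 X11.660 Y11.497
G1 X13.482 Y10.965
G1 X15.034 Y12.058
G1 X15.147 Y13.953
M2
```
solid part
  facet normal 0.0000 0.0000 -1.0000
    outer loop
      vertex 5.566 23.852 0.000
      vertex 16.800 25.720 0.000
      vertex 25.265 18.103 0.000
    endloop
  endfacet
  facet normal 0.0000 0.0000 -1.0000
    outer loop
      vertex 0.023 13.905 0.000
      vertex 5.566 23.852 0.000
      vertex 25.265 18.103 0.000
    endloop
  endfacet
  facet normal 0.0000 0.0000 -1.0000
    outer loop
      vertex 4.344 3.369 0.000
      vertex 0.023 13.905 0.000
      vertex 25.265 18.103 0.000
    endloop
  endfacet
  facet normal 0.0000 0.0000 -1.0000
    outer loop
      vertex 15.276 0.178 0.000
      vertex 4.344 3.369 0.000
      vertex 25.265 18.103 0.000
    endloop
  endfacet
  facet normal 0.0000 0.0000 -1.0000
    outer loop
      vertex 24.586 6.735 0.000
      vertex 15.276 0.178 0.000
      vertex 25.265 18.103 0.000
    endloop
  endfacet
  facet normal 0.5777 0.6420 0.5042
    outer loop
      vertex 25.265 18.103 0.000
      vertex 16.800 25.720 0.000
      vertex 13.123 13.123 20.252
    endloop
  endfacet
  facet normal -0.1417 0.8519 0.5042
    outer loop
      vertex 16.800 25.720 0.000
      vertex 5.566 23.852 0.000
      vertex 13.123 13.123 20.252
    endloop
  endfacet
  facet normal -0.7544 0.4204 0.5042
    outer loop
      vertex 5.566 23.852 0.000
      vertex 0.023 13.905 0.000
      vertex 13.123 13.123 20.252
    endloop
  endfacet
  facet normal -0.7990 -0.3277 0.5042
    outer loop
      vertex 0.023 13.905 0.000
      vertex 4.344 3.369 0.000
      vertex 13.123 13.123 20.252
    endloop
  endfacet
  facet normal -0.2420 -0.8290 0.5042
    outer loop
      vertex 4.344 3.369 0.000
      vertex 15.276 0.178 0.000
      vertex 13.123 13.123 20.252
    endloop
  endfacet
  facet normal 0.4973 -0.7061 0.5042
    outer loop
      vertex 15.276 0.178 0.000
      vertex 24.586 6.735 0.000
      vertex 13.123 13.123 20.252
    endloop
  endfacet
  facet normal 0.8621 -0.0515 0.5042
    outer loop
      vertex 24.586 6.735 0.000
      vertex 25.265 18.103 0.000
      vertex 13.123 13.123 20.252
    endloop
  endfacet
endsolid part

The G0 Z moves step by Δz≈3.375 mm. The G1 loops shrink linearly with z, so the solid tapers from its base footprint up to z≈20.3. Closing with a flat bottom cap and the tapered top and triangulating gives 12 facets — a regular 7-sided pyramid, base circumscribed radius ≈ 13.1 mm, apex at z ≈ 20.3 mm.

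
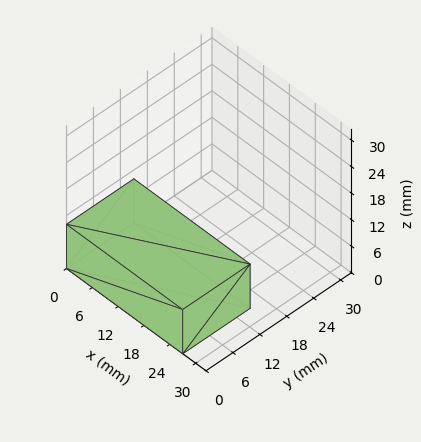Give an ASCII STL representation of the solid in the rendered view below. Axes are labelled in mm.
Reading the render: the shape is a rectangular box, roughly 27 × 15 mm footprint and 10 mm tall (dimensions read to the nearest mm from the axis ticks). For the STL, each face is triangulated and given an outward normal.

solid part
  facet normal 0.0000 0.0000 -1.0000
    outer loop
      vertex 27.00 15.00 0.00
      vertex 27.00 0.00 0.00
      vertex 0.00 0.00 0.00
    endloop
  endfacet
  facet normal 0.0000 0.0000 -1.0000
    outer loop
      vertex 0.00 15.00 0.00
      vertex 27.00 15.00 0.00
      vertex 0.00 0.00 0.00
    endloop
  endfacet
  facet normal 0.0000 0.0000 1.0000
    outer loop
      vertex 0.00 0.00 10.00
      vertex 27.00 0.00 10.00
      vertex 27.00 15.00 10.00
    endloop
  endfacet
  facet normal 0.0000 0.0000 1.0000
    outer loop
      vertex 0.00 0.00 10.00
      vertex 27.00 15.00 10.00
      vertex 0.00 15.00 10.00
    endloop
  endfacet
  facet normal 0.0000 -1.0000 0.0000
    outer loop
      vertex 0.00 0.00 0.00
      vertex 27.00 0.00 0.00
      vertex 27.00 0.00 10.00
    endloop
  endfacet
  facet normal 0.0000 -1.0000 0.0000
    outer loop
      vertex 0.00 0.00 0.00
      vertex 27.00 0.00 10.00
      vertex 0.00 0.00 10.00
    endloop
  endfacet
  facet normal 0.0000 1.0000 0.0000
    outer loop
      vertex 27.00 15.00 10.00
      vertex 27.00 15.00 0.00
      vertex 0.00 15.00 0.00
    endloop
  endfacet
  facet normal 0.0000 1.0000 0.0000
    outer loop
      vertex 0.00 15.00 10.00
      vertex 27.00 15.00 10.00
      vertex 0.00 15.00 0.00
    endloop
  endfacet
  facet normal -1.0000 0.0000 0.0000
    outer loop
      vertex 0.00 15.00 10.00
      vertex 0.00 15.00 0.00
      vertex 0.00 0.00 0.00
    endloop
  endfacet
  facet normal -1.0000 0.0000 0.0000
    outer loop
      vertex 0.00 0.00 10.00
      vertex 0.00 15.00 10.00
      vertex 0.00 0.00 0.00
    endloop
  endfacet
  facet normal 1.0000 0.0000 0.0000
    outer loop
      vertex 27.00 0.00 0.00
      vertex 27.00 15.00 0.00
      vertex 27.00 15.00 10.00
    endloop
  endfacet
  facet normal 1.0000 0.0000 0.0000
    outer loop
      vertex 27.00 0.00 0.00
      vertex 27.00 15.00 10.00
      vertex 27.00 0.00 10.00
    endloop
  endfacet
endsolid part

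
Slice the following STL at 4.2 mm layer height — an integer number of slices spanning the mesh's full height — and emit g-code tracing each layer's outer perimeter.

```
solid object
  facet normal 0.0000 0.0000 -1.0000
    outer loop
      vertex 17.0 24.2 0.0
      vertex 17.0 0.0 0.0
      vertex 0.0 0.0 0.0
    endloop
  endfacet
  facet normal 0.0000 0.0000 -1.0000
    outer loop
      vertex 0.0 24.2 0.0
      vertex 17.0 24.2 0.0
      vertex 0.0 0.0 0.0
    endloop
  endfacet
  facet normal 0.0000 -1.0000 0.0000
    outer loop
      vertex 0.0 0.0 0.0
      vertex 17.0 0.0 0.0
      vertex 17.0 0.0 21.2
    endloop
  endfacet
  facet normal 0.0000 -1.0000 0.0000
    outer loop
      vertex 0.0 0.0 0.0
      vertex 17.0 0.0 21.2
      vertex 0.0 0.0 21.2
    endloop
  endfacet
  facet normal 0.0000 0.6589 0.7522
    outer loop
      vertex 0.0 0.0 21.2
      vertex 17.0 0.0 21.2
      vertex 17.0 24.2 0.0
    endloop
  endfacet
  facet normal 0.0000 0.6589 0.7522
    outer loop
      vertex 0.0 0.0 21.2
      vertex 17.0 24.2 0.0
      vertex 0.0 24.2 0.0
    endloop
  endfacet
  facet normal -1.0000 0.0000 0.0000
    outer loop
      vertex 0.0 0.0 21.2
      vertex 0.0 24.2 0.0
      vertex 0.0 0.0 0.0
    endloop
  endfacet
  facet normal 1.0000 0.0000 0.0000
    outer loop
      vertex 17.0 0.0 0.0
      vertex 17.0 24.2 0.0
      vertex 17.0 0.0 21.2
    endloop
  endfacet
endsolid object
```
; perimeter-only toolpath
G21 ; units = mm
G90 ; absolute positioning
G28 ; home
; layer 1
G0 Z4.2
G0 X0.0 Y0.0
G1 X17.0 Y0.0
G1 X17.0 Y19.4
G1 X0.0 Y19.4
G1 X0.0 Y0.0
; layer 2
G0 Z8.5
G0 X0.0 Y0.0
G1 X17.0 Y0.0
G1 X17.0 Y14.5
G1 X0.0 Y14.5
G1 X0.0 Y0.0
; layer 3
G0 Z12.7
G0 X0.0 Y0.0
G1 X17.0 Y0.0
G1 X17.0 Y9.7
G1 X0.0 Y9.7
G1 X0.0 Y0.0
; layer 4
G0 Z17.0
G0 X0.0 Y0.0
G1 X17.0 Y0.0
G1 X17.0 Y4.8
G1 X0.0 Y4.8
G1 X0.0 Y0.0
M2 ; end

The solid is a wedge (ramp): 17 × 24.2 mm base, rising to 21.2 mm along the y=0 edge and sloping linearly to z=0 at y=24.2. Slicing at Δz = 4.2 mm — 5 equal slices spanning the solid's height, so layer i sits at z = i·h/5 — gives 4 non-empty perimeters. Each is a 4-segment closed polygon; G0 lifts to the layer z and rapids to the start vertex, then G1 traces the edges. The cross-section shrinks linearly with z (the slice at the apex is degenerate and omitted).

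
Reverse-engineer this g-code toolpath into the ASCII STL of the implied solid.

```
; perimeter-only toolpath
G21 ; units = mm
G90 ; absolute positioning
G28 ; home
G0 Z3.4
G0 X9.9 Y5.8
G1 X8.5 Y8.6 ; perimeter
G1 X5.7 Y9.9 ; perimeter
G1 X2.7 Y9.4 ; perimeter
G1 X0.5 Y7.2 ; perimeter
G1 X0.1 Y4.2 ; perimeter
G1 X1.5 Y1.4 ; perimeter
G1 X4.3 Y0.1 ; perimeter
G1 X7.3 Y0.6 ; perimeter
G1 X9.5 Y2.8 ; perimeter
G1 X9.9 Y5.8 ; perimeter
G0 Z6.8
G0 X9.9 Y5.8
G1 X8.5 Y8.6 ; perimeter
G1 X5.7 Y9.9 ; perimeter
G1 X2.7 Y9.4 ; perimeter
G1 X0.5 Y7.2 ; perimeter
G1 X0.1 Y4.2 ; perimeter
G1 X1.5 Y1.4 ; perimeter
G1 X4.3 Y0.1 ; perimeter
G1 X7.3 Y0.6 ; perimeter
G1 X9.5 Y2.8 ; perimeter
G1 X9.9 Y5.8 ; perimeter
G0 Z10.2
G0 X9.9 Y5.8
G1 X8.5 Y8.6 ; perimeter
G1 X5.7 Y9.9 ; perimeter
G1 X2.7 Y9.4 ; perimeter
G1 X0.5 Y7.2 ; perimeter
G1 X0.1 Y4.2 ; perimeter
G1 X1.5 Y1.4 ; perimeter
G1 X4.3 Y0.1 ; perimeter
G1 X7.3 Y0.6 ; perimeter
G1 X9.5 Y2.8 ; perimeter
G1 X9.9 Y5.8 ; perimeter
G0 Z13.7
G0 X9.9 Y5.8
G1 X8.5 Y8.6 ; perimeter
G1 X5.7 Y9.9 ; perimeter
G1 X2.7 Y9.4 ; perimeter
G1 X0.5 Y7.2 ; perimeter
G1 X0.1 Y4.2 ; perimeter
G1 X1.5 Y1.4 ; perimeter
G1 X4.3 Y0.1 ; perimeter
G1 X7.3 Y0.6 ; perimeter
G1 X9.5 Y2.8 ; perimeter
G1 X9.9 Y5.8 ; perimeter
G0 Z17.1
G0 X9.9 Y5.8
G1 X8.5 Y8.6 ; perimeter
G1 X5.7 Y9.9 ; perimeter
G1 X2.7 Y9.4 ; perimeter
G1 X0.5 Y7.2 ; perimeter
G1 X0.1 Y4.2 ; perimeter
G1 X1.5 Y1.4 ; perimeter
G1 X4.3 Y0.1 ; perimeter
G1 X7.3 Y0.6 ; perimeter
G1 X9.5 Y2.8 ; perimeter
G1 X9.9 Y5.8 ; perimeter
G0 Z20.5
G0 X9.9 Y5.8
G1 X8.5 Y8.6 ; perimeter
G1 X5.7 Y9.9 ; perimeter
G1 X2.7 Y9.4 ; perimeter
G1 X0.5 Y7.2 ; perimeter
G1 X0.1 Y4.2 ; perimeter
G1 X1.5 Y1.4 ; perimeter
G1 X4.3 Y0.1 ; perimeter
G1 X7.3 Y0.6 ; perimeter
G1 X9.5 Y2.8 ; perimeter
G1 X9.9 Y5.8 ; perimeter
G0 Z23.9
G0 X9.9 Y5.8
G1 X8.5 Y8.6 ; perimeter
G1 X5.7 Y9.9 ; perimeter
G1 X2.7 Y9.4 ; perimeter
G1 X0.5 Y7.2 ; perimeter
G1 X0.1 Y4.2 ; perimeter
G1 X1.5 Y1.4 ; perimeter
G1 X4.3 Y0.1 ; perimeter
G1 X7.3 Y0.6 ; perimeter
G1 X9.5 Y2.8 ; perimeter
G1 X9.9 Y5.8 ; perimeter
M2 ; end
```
solid part
  facet normal 0.0000 0.0000 -1.0000
    outer loop
      vertex 5.7 9.9 0.0
      vertex 8.5 8.6 0.0
      vertex 9.9 5.8 0.0
    endloop
  endfacet
  facet normal 0.0000 0.0000 -1.0000
    outer loop
      vertex 2.7 9.4 0.0
      vertex 5.7 9.9 0.0
      vertex 9.9 5.8 0.0
    endloop
  endfacet
  facet normal 0.0000 0.0000 -1.0000
    outer loop
      vertex 0.5 7.2 0.0
      vertex 2.7 9.4 0.0
      vertex 9.9 5.8 0.0
    endloop
  endfacet
  facet normal 0.0000 0.0000 -1.0000
    outer loop
      vertex 0.1 4.2 0.0
      vertex 0.5 7.2 0.0
      vertex 9.9 5.8 0.0
    endloop
  endfacet
  facet normal 0.0000 0.0000 -1.0000
    outer loop
      vertex 1.5 1.4 0.0
      vertex 0.1 4.2 0.0
      vertex 9.9 5.8 0.0
    endloop
  endfacet
  facet normal 0.0000 0.0000 -1.0000
    outer loop
      vertex 4.3 0.1 0.0
      vertex 1.5 1.4 0.0
      vertex 9.9 5.8 0.0
    endloop
  endfacet
  facet normal 0.0000 0.0000 -1.0000
    outer loop
      vertex 7.3 0.6 0.0
      vertex 4.3 0.1 0.0
      vertex 9.9 5.8 0.0
    endloop
  endfacet
  facet normal 0.0000 0.0000 -1.0000
    outer loop
      vertex 9.5 2.8 0.0
      vertex 7.3 0.6 0.0
      vertex 9.9 5.8 0.0
    endloop
  endfacet
  facet normal 0.0000 0.0000 1.0000
    outer loop
      vertex 9.9 5.8 23.9
      vertex 8.5 8.6 23.9
      vertex 5.7 9.9 23.9
    endloop
  endfacet
  facet normal 0.0000 0.0000 1.0000
    outer loop
      vertex 9.9 5.8 23.9
      vertex 5.7 9.9 23.9
      vertex 2.7 9.4 23.9
    endloop
  endfacet
  facet normal 0.0000 0.0000 1.0000
    outer loop
      vertex 9.9 5.8 23.9
      vertex 2.7 9.4 23.9
      vertex 0.5 7.2 23.9
    endloop
  endfacet
  facet normal 0.0000 0.0000 1.0000
    outer loop
      vertex 9.9 5.8 23.9
      vertex 0.5 7.2 23.9
      vertex 0.1 4.2 23.9
    endloop
  endfacet
  facet normal 0.0000 0.0000 1.0000
    outer loop
      vertex 9.9 5.8 23.9
      vertex 0.1 4.2 23.9
      vertex 1.5 1.4 23.9
    endloop
  endfacet
  facet normal 0.0000 0.0000 1.0000
    outer loop
      vertex 9.9 5.8 23.9
      vertex 1.5 1.4 23.9
      vertex 4.3 0.1 23.9
    endloop
  endfacet
  facet normal 0.0000 0.0000 1.0000
    outer loop
      vertex 9.9 5.8 23.9
      vertex 4.3 0.1 23.9
      vertex 7.3 0.6 23.9
    endloop
  endfacet
  facet normal 0.0000 0.0000 1.0000
    outer loop
      vertex 9.9 5.8 23.9
      vertex 7.3 0.6 23.9
      vertex 9.5 2.8 23.9
    endloop
  endfacet
  facet normal 0.8944 0.4472 0.0000
    outer loop
      vertex 9.9 5.8 0.0
      vertex 8.5 8.6 0.0
      vertex 8.5 8.6 23.9
    endloop
  endfacet
  facet normal 0.8944 0.4472 0.0000
    outer loop
      vertex 9.9 5.8 0.0
      vertex 8.5 8.6 23.9
      vertex 9.9 5.8 23.9
    endloop
  endfacet
  facet normal 0.4211 0.9070 0.0000
    outer loop
      vertex 8.5 8.6 0.0
      vertex 5.7 9.9 0.0
      vertex 5.7 9.9 23.9
    endloop
  endfacet
  facet normal 0.4211 0.9070 0.0000
    outer loop
      vertex 8.5 8.6 0.0
      vertex 5.7 9.9 23.9
      vertex 8.5 8.6 23.9
    endloop
  endfacet
  facet normal -0.1644 0.9864 0.0000
    outer loop
      vertex 5.7 9.9 0.0
      vertex 2.7 9.4 0.0
      vertex 2.7 9.4 23.9
    endloop
  endfacet
  facet normal -0.1644 0.9864 0.0000
    outer loop
      vertex 5.7 9.9 0.0
      vertex 2.7 9.4 23.9
      vertex 5.7 9.9 23.9
    endloop
  endfacet
  facet normal -0.7071 0.7071 0.0000
    outer loop
      vertex 2.7 9.4 0.0
      vertex 0.5 7.2 0.0
      vertex 0.5 7.2 23.9
    endloop
  endfacet
  facet normal -0.7071 0.7071 0.0000
    outer loop
      vertex 2.7 9.4 0.0
      vertex 0.5 7.2 23.9
      vertex 2.7 9.4 23.9
    endloop
  endfacet
  facet normal -0.9912 0.1322 0.0000
    outer loop
      vertex 0.5 7.2 0.0
      vertex 0.1 4.2 0.0
      vertex 0.1 4.2 23.9
    endloop
  endfacet
  facet normal -0.9912 0.1322 0.0000
    outer loop
      vertex 0.5 7.2 0.0
      vertex 0.1 4.2 23.9
      vertex 0.5 7.2 23.9
    endloop
  endfacet
  facet normal -0.8944 -0.4472 0.0000
    outer loop
      vertex 0.1 4.2 0.0
      vertex 1.5 1.4 0.0
      vertex 1.5 1.4 23.9
    endloop
  endfacet
  facet normal -0.8944 -0.4472 0.0000
    outer loop
      vertex 0.1 4.2 0.0
      vertex 1.5 1.4 23.9
      vertex 0.1 4.2 23.9
    endloop
  endfacet
  facet normal -0.4211 -0.9070 0.0000
    outer loop
      vertex 1.5 1.4 0.0
      vertex 4.3 0.1 0.0
      vertex 4.3 0.1 23.9
    endloop
  endfacet
  facet normal -0.4211 -0.9070 0.0000
    outer loop
      vertex 1.5 1.4 0.0
      vertex 4.3 0.1 23.9
      vertex 1.5 1.4 23.9
    endloop
  endfacet
  facet normal 0.1644 -0.9864 0.0000
    outer loop
      vertex 4.3 0.1 0.0
      vertex 7.3 0.6 0.0
      vertex 7.3 0.6 23.9
    endloop
  endfacet
  facet normal 0.1644 -0.9864 0.0000
    outer loop
      vertex 4.3 0.1 0.0
      vertex 7.3 0.6 23.9
      vertex 4.3 0.1 23.9
    endloop
  endfacet
  facet normal 0.7071 -0.7071 0.0000
    outer loop
      vertex 7.3 0.6 0.0
      vertex 9.5 2.8 0.0
      vertex 9.5 2.8 23.9
    endloop
  endfacet
  facet normal 0.7071 -0.7071 0.0000
    outer loop
      vertex 7.3 0.6 0.0
      vertex 9.5 2.8 23.9
      vertex 7.3 0.6 23.9
    endloop
  endfacet
  facet normal 0.9912 -0.1322 0.0000
    outer loop
      vertex 9.5 2.8 0.0
      vertex 9.9 5.8 0.0
      vertex 9.9 5.8 23.9
    endloop
  endfacet
  facet normal 0.9912 -0.1322 0.0000
    outer loop
      vertex 9.5 2.8 0.0
      vertex 9.9 5.8 23.9
      vertex 9.5 2.8 23.9
    endloop
  endfacet
endsolid part

The G0 Z moves step by Δz≈3.4 mm. Every layer's G1 loop is the same polygon, so the solid is a straight extrusion of it from z=0 to z≈23.9. Closing with flat bottom and top caps and triangulating gives 36 facets — a regular 10-sided prism (a cylinder approximated with 10 flat sides), circumscribed radius ≈ 5 mm, height ≈ 23.9 mm.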